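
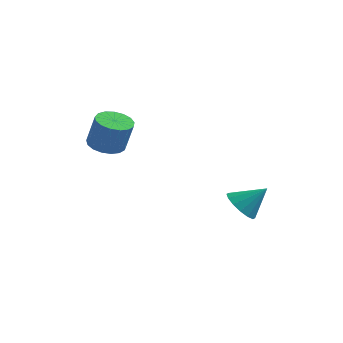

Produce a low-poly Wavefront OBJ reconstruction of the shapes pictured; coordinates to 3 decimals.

v 2.862 -0.896 -4.189
v 3.614 -1.316 -4.735
v 3.998 -0.344 -3.051
v 3.566 -0.826 -4.925
v 3.329 -0.354 -4.917
v 2.967 -0.027 -4.714
v 2.577 0.067 -4.371
v 2.263 -0.097 -3.979
v 2.11 -0.475 -3.643
v 2.159 -0.966 -3.454
v 2.396 -1.437 -3.462
v 2.758 -1.764 -3.665
v 3.148 -1.858 -4.008
v 3.461 -1.694 -4.4
v -3.067 -3.359 0.172
v -2.231 -3.749 -0.094
v -1.737 -3.83 1.583
v -2.573 -3.441 1.848
v -2.147 -3.297 -0.096
v -1.653 -3.379 1.581
v -2.274 -2.859 -0.038
v -1.781 -2.941 1.639
v -2.583 -2.536 0.069
v -2.089 -2.618 1.746
v -3.003 -2.402 0.199
v -2.509 -2.483 1.876
v -3.437 -2.486 0.323
v -2.943 -2.568 2
v -3.787 -2.771 0.412
v -3.293 -2.853 2.089
v -3.971 -3.191 0.446
v -3.477 -3.272 2.123
v -3.949 -3.649 0.417
v -3.455 -3.73 2.094
v -3.724 -4.04 0.332
v -3.23 -4.122 2.009
v -3.349 -4.276 0.21
v -2.855 -4.358 1.887
v -2.909 -4.302 0.079
v -2.415 -4.383 1.756
v -2.506 -4.111 -0.03
v -2.012 -4.193 1.647
f 2 1 4
f 2 4 3
f 4 1 5
f 4 5 3
f 5 1 6
f 5 6 3
f 6 1 7
f 6 7 3
f 7 1 8
f 7 8 3
f 8 1 9
f 8 9 3
f 9 1 10
f 9 10 3
f 10 1 11
f 10 11 3
f 11 1 12
f 11 12 3
f 12 1 13
f 12 13 3
f 13 1 14
f 13 14 3
f 14 1 2
f 14 2 3
f 16 15 19
f 16 19 17
f 17 19 20
f 17 20 18
f 19 15 21
f 19 21 20
f 20 21 22
f 20 22 18
f 21 15 23
f 21 23 22
f 22 23 24
f 22 24 18
f 23 15 25
f 23 25 24
f 24 25 26
f 24 26 18
f 25 15 27
f 25 27 26
f 26 27 28
f 26 28 18
f 27 15 29
f 27 29 28
f 28 29 30
f 28 30 18
f 29 15 31
f 29 31 30
f 30 31 32
f 30 32 18
f 31 15 33
f 31 33 32
f 32 33 34
f 32 34 18
f 33 15 35
f 33 35 34
f 34 35 36
f 34 36 18
f 35 15 37
f 35 37 36
f 36 37 38
f 36 38 18
f 37 15 39
f 37 39 38
f 38 39 40
f 38 40 18
f 39 15 41
f 39 41 40
f 40 41 42
f 40 42 18
f 41 15 16
f 41 16 42
f 42 16 17
f 42 17 18



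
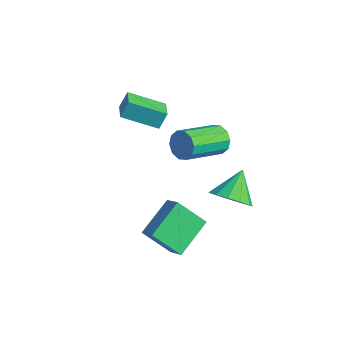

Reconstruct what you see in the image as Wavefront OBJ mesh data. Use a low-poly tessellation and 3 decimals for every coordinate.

v -0.865 1.722 -0.928
v -0.57 1.99 -0.293
v -0.479 0.006 0.503
v -0.775 -0.262 -0.132
v -1.031 1.988 -0.246
v -0.94 0.003 0.549
v -1.429 1.884 -0.46
v -1.338 -0.101 0.335
v -1.612 1.718 -0.853
v -1.521 -0.266 -0.057
v -1.509 1.554 -1.274
v -1.418 -0.431 -0.478
v -1.161 1.454 -1.563
v -1.07 -0.53 -0.767
v -0.7 1.457 -1.609
v -0.609 -0.528 -0.814
v -0.302 1.561 -1.395
v -0.211 -0.424 -0.6
v -0.119 1.726 -1.003
v -0.028 -0.258 -0.207
v -0.222 1.891 -0.582
v -0.131 -0.094 0.214
v 0.975 1.021 -3.277
v 1.809 0.919 -2.716
v 0.425 2.099 -2.263
v 1.919 1.33 -3.094
v 1.73 1.643 -3.529
v 1.301 1.759 -3.885
v 0.769 1.64 -4.048
v 0.302 1.325 -3.966
v 0.049 0.913 -3.666
v 0.091 0.535 -3.242
v 0.413 0.312 -2.829
v 0.914 0.313 -2.559
v 1.434 0.54 -2.517
v -3.807 -1.327 0.796
v -3.789 -0.903 1.567
v -2.776 -0.065 0.079
v -2.758 0.359 0.85
v -2.902 -1.899 1.09
v -2.884 -1.475 1.861
v -1.871 -0.637 0.373
v -1.853 -0.213 1.144
v 0.835 -2.947 -3.494
v 0.336 -1.27 -2.632
v 0.024 -2.905 -4.043
v -0.475 -1.229 -3.181
v 1.695 -2.071 -4.699
v 1.196 -0.395 -3.837
v 0.884 -2.03 -5.248
v 0.385 -0.353 -4.386
f 2 1 5
f 2 5 3
f 3 5 6
f 3 6 4
f 5 1 7
f 5 7 6
f 6 7 8
f 6 8 4
f 7 1 9
f 7 9 8
f 8 9 10
f 8 10 4
f 9 1 11
f 9 11 10
f 10 11 12
f 10 12 4
f 11 1 13
f 11 13 12
f 12 13 14
f 12 14 4
f 13 1 15
f 13 15 14
f 14 15 16
f 14 16 4
f 15 1 17
f 15 17 16
f 16 17 18
f 16 18 4
f 17 1 19
f 17 19 18
f 18 19 20
f 18 20 4
f 19 1 21
f 19 21 20
f 20 21 22
f 20 22 4
f 21 1 2
f 21 2 22
f 22 2 3
f 22 3 4
f 24 23 26
f 24 26 25
f 26 23 27
f 26 27 25
f 27 23 28
f 27 28 25
f 28 23 29
f 28 29 25
f 29 23 30
f 29 30 25
f 30 23 31
f 30 31 25
f 31 23 32
f 31 32 25
f 32 23 33
f 32 33 25
f 33 23 34
f 33 34 25
f 34 23 35
f 34 35 25
f 35 23 24
f 35 24 25
f 37 39 36
f 40 37 36
f 36 39 38
f 38 40 36
f 37 43 39
f 41 37 40
f 41 43 37
f 39 43 38
f 42 40 38
f 38 43 42
f 42 41 40
f 43 41 42
f 45 47 44
f 48 45 44
f 44 47 46
f 46 48 44
f 45 51 47
f 49 45 48
f 49 51 45
f 47 51 46
f 50 48 46
f 46 51 50
f 50 49 48
f 51 49 50



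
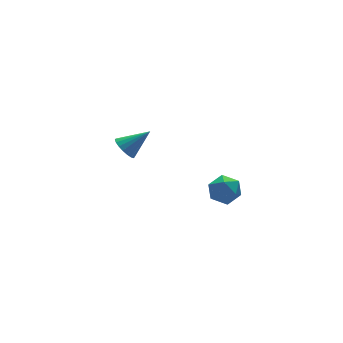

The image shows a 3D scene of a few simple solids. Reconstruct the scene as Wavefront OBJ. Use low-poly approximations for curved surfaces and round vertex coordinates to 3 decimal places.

v 0.496 3.087 -0.495
v 0.923 3.031 -1.047
v 1.684 2.793 0.455
v 0.941 3.334 -0.976
v 0.871 3.587 -0.809
v 0.726 3.742 -0.581
v 0.536 3.767 -0.335
v 0.338 3.658 -0.121
v 0.171 3.435 0.019
v 0.069 3.143 0.057
v 0.05 2.841 -0.014
v 0.121 2.587 -0.181
v 0.265 2.432 -0.409
v 0.455 2.407 -0.655
v 0.653 2.516 -0.869
v 0.82 2.739 -1.009
v 2.354 -2.528 0.761
v 2.798 -3.236 0.666
v 1.562 -2.884 -0.286
v 2.006 -3.592 -0.381
v 1.514 -3.491 0.294
v 2.004 -3.271 0.941
v 2.356 -2.849 -0.561
v 2.846 -2.629 0.086
v 2.799 -3.435 -0.151
v 2.279 -3.831 0.378
v 2.081 -2.289 0.002
v 1.561 -2.685 0.531
f 2 1 4
f 2 4 3
f 4 1 5
f 4 5 3
f 5 1 6
f 5 6 3
f 6 1 7
f 6 7 3
f 7 1 8
f 7 8 3
f 8 1 9
f 8 9 3
f 9 1 10
f 9 10 3
f 10 1 11
f 10 11 3
f 11 1 12
f 11 12 3
f 12 1 13
f 12 13 3
f 13 1 14
f 13 14 3
f 14 1 15
f 14 15 3
f 15 1 16
f 15 16 3
f 16 1 2
f 16 2 3
f 17 28 22
f 17 22 18
f 17 18 24
f 17 24 27
f 17 27 28
f 18 22 26
f 22 28 21
f 28 27 19
f 27 24 23
f 24 18 25
f 20 26 21
f 20 21 19
f 20 19 23
f 20 23 25
f 20 25 26
f 21 26 22
f 19 21 28
f 23 19 27
f 25 23 24
f 26 25 18



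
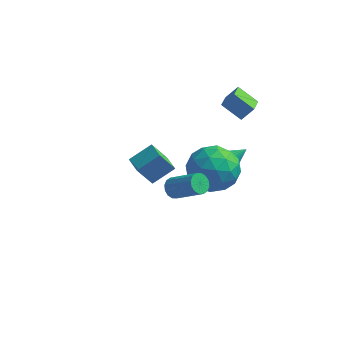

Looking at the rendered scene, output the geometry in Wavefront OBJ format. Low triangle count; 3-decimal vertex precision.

v 2.023 0.318 0.897
v 2.666 0.118 1.939
v 0.874 -1.278 1.301
v 1.517 -1.478 2.343
v 0.777 -0.486 2.251
v 1.487 0.5 2.002
v 2.053 -1.66 1.238
v 2.763 -0.674 0.989
v 2.685 -1.104 2.15
v 1.896 -0.379 2.776
v 1.644 -0.781 0.464
v 0.855 -0.056 1.09
v 2.445 0.358 1.383
v 1.095 -1.518 1.857
v 0.66 -0.935 1.803
v 1.038 -1.053 2.416
v 1.752 0.583 1.42
v 2.13 0.465 2.032
v 1.02 0.11 2.215
v 1.41 -1.625 1.208
v 1.788 -1.743 1.82
v 2.502 -0.107 0.824
v 2.88 -0.225 1.437
v 2.52 -1.27 1.025
v 2.834 -0.478 2.119
v 2.159 -1.416 2.356
v 2.474 -1.523 1.707
v 2.891 -0.943 1.561
v 2.371 -0.051 2.487
v 1.696 -0.99 2.724
v 1.261 -0.407 2.67
v 1.678 0.173 2.524
v 2.382 -0.77 2.611
v 1.844 -0.17 0.516
v 1.169 -1.109 0.753
v 1.862 -1.333 0.716
v 2.279 -0.753 0.57
v 1.381 0.256 0.884
v 0.706 -0.682 1.121
v 0.649 -0.217 1.679
v 1.066 0.363 1.533
v 1.158 -0.39 0.629
v 0.854 -3.047 2.227
v 1.165 -2.793 1.897
v 2.398 -3.079 2.843
v 2.086 -3.333 3.173
v 1.078 -2.605 2.069
v 2.31 -2.891 3.015
v 0.93 -2.536 2.282
v 2.162 -2.821 3.228
v 0.761 -2.603 2.481
v 1.994 -2.889 3.427
v 0.618 -2.789 2.612
v 1.851 -3.075 3.558
v 0.537 -3.045 2.64
v 1.77 -3.331 3.586
v 0.542 -3.301 2.557
v 1.775 -3.587 3.503
v 0.63 -3.489 2.385
v 1.862 -3.775 3.331
v 0.778 -3.559 2.172
v 2.01 -3.844 3.118
v 0.946 -3.491 1.973
v 2.179 -3.777 2.919
v 1.089 -3.305 1.842
v 2.322 -3.591 2.788
v 1.17 -3.049 1.814
v 2.403 -3.335 2.76
v 1.102 1.691 -0.609
v 1.852 1.111 -0.957
v 2.258 2.649 0.289
v 1.831 1.411 -1.25
v 1.684 1.76 -1.432
v 1.436 2.097 -1.472
v 1.131 2.363 -1.363
v 0.82 2.514 -1.123
v 0.558 2.522 -0.795
v 0.39 2.386 -0.435
v 0.345 2.131 -0.105
v 0.431 1.799 0.138
v 0.633 1.449 0.252
v 0.916 1.14 0.216
v 1.231 0.927 0.038
v 1.524 0.846 -0.252
v 1.744 0.911 -0.604
v -2.264 0.997 -1.141
v -1.453 1.742 -0.469
v -2.9 1.703 -1.155
v -2.089 2.448 -0.484
v -1.711 1.472 -2.336
v -0.9 2.217 -1.665
v -2.347 2.178 -2.351
v -1.536 2.923 -1.679
v 1.228 2.128 3.524
v 1.713 2.381 4.174
v 1.122 3.079 3.232
v 1.608 3.332 3.883
v 2.172 2.028 2.857
v 2.658 2.281 3.508
v 2.067 2.979 2.566
v 2.552 3.232 3.216
f 1 38 17
f 38 12 41
f 17 41 6
f 38 41 17
f 1 17 13
f 17 6 18
f 13 18 2
f 17 18 13
f 1 13 22
f 13 2 23
f 22 23 8
f 13 23 22
f 1 22 34
f 22 8 37
f 34 37 11
f 22 37 34
f 1 34 38
f 34 11 42
f 38 42 12
f 34 42 38
f 2 18 29
f 18 6 32
f 29 32 10
f 18 32 29
f 6 41 19
f 41 12 40
f 19 40 5
f 41 40 19
f 12 42 39
f 42 11 35
f 39 35 3
f 42 35 39
f 11 37 36
f 37 8 24
f 36 24 7
f 37 24 36
f 8 23 28
f 23 2 25
f 28 25 9
f 23 25 28
f 4 30 16
f 30 10 31
f 16 31 5
f 30 31 16
f 4 16 14
f 16 5 15
f 14 15 3
f 16 15 14
f 4 14 21
f 14 3 20
f 21 20 7
f 14 20 21
f 4 21 26
f 21 7 27
f 26 27 9
f 21 27 26
f 4 26 30
f 26 9 33
f 30 33 10
f 26 33 30
f 5 31 19
f 31 10 32
f 19 32 6
f 31 32 19
f 3 15 39
f 15 5 40
f 39 40 12
f 15 40 39
f 7 20 36
f 20 3 35
f 36 35 11
f 20 35 36
f 9 27 28
f 27 7 24
f 28 24 8
f 27 24 28
f 10 33 29
f 33 9 25
f 29 25 2
f 33 25 29
f 44 43 47
f 44 47 45
f 45 47 48
f 45 48 46
f 47 43 49
f 47 49 48
f 48 49 50
f 48 50 46
f 49 43 51
f 49 51 50
f 50 51 52
f 50 52 46
f 51 43 53
f 51 53 52
f 52 53 54
f 52 54 46
f 53 43 55
f 53 55 54
f 54 55 56
f 54 56 46
f 55 43 57
f 55 57 56
f 56 57 58
f 56 58 46
f 57 43 59
f 57 59 58
f 58 59 60
f 58 60 46
f 59 43 61
f 59 61 60
f 60 61 62
f 60 62 46
f 61 43 63
f 61 63 62
f 62 63 64
f 62 64 46
f 63 43 65
f 63 65 64
f 64 65 66
f 64 66 46
f 65 43 67
f 65 67 66
f 66 67 68
f 66 68 46
f 67 43 44
f 67 44 68
f 68 44 45
f 68 45 46
f 70 69 72
f 70 72 71
f 72 69 73
f 72 73 71
f 73 69 74
f 73 74 71
f 74 69 75
f 74 75 71
f 75 69 76
f 75 76 71
f 76 69 77
f 76 77 71
f 77 69 78
f 77 78 71
f 78 69 79
f 78 79 71
f 79 69 80
f 79 80 71
f 80 69 81
f 80 81 71
f 81 69 82
f 81 82 71
f 82 69 83
f 82 83 71
f 83 69 84
f 83 84 71
f 84 69 85
f 84 85 71
f 85 69 70
f 85 70 71
f 87 89 86
f 90 87 86
f 86 89 88
f 88 90 86
f 87 93 89
f 91 87 90
f 91 93 87
f 89 93 88
f 92 90 88
f 88 93 92
f 92 91 90
f 93 91 92
f 95 97 94
f 98 95 94
f 94 97 96
f 96 98 94
f 95 101 97
f 99 95 98
f 99 101 95
f 97 101 96
f 100 98 96
f 96 101 100
f 100 99 98
f 101 99 100



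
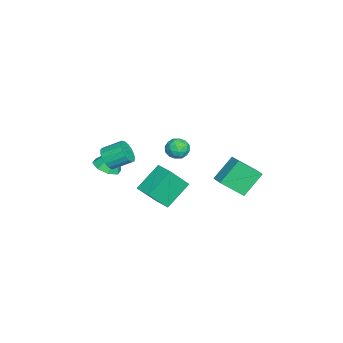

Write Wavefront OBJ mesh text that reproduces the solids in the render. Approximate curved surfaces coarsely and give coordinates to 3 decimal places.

v 0.296 -3.88 -2.693
v 1.077 -4.258 -2.389
v 0.024 -3.1 -1.027
v 1.178 -3.621 -2.671
v 0.762 -3.135 -2.966
v 0.073 -3.086 -3.101
v -0.486 -3.501 -2.998
v -0.587 -4.139 -2.716
v -0.171 -4.624 -2.421
v 0.518 -4.674 -2.286
v 1.551 -1.882 -3.471
v 0.321 -0.83 -2.197
v 0.906 -0.879 -4.924
v -0.325 0.173 -3.65
v 2.465 -1.033 -3.29
v 1.234 0.019 -2.016
v 1.819 -0.03 -4.743
v 0.589 1.022 -3.469
v -1.369 0.732 -1.439
v -0.675 0.457 -1.185
v -1.545 -0.337 -2.115
v -0.851 -0.612 -1.861
v -1.454 -0.539 -1.358
v -1.345 0.121 -0.941
v -0.875 -0.001 -2.359
v -0.766 0.659 -1.942
v -0.369 0.004 -1.754
v -0.727 -0.328 -1.135
v -1.493 0.448 -2.165
v -1.851 0.116 -1.546
v -1.007 0.688 -1.253
v -1.213 -0.568 -2.047
v -1.568 -0.525 -1.751
v -1.16 -0.687 -1.602
v -1.401 0.491 -1.109
v -0.993 0.329 -0.96
v -1.451 -0.256 -1.061
v -1.227 -0.209 -2.34
v -0.819 -0.371 -2.191
v -1.06 0.807 -1.698
v -0.652 0.645 -1.549
v -0.769 0.376 -2.239
v -0.419 0.26 -1.438
v -0.522 -0.368 -1.835
v -0.536 -0.009 -2.128
v -0.472 0.379 -1.883
v -0.629 0.065 -1.074
v -0.733 -0.563 -1.471
v -1.087 -0.52 -1.175
v -1.024 -0.132 -0.93
v -0.45 -0.201 -1.408
v -1.487 0.683 -1.829
v -1.591 0.055 -2.226
v -1.196 0.252 -2.37
v -1.133 0.64 -2.125
v -1.698 0.488 -1.465
v -1.801 -0.14 -1.862
v -1.748 -0.259 -1.417
v -1.684 0.129 -1.172
v -1.77 0.321 -1.892
v -1.586 3.573 -5.384
v -1.257 2.189 -4.155
v -2.573 4.521 -4.051
v -2.244 3.136 -2.822
v -0.656 4.084 -5.058
v -0.327 2.699 -3.829
v -1.643 5.031 -3.725
v -1.314 3.647 -2.496
v 2.016 -3.458 -0.76
v 2.384 -3.788 -0.118
v 2.253 -2.652 0.541
v 1.884 -2.322 -0.1
v 2.675 -3.635 -0.324
v 2.543 -2.499 0.336
v 2.815 -3.441 -0.629
v 2.683 -2.305 0.03
v 2.772 -3.251 -0.965
v 2.64 -2.115 -0.305
v 2.555 -3.109 -1.253
v 2.424 -1.973 -0.593
v 2.215 -3.046 -1.428
v 2.083 -1.911 -0.769
v 1.83 -3.078 -1.451
v 1.698 -1.943 -0.791
v 1.487 -3.197 -1.315
v 1.355 -2.061 -0.655
v 1.265 -3.376 -1.052
v 1.133 -2.24 -0.392
v 1.215 -3.573 -0.722
v 1.083 -2.437 -0.062
v 1.349 -3.744 -0.4
v 1.217 -2.608 0.259
v 1.635 -3.85 -0.162
v 1.504 -2.714 0.498
v 2.009 -3.865 -0.06
v 1.877 -2.73 0.6
f 2 1 4
f 2 4 3
f 4 1 5
f 4 5 3
f 5 1 6
f 5 6 3
f 6 1 7
f 6 7 3
f 7 1 8
f 7 8 3
f 8 1 9
f 8 9 3
f 9 1 10
f 9 10 3
f 10 1 2
f 10 2 3
f 12 14 11
f 15 12 11
f 11 14 13
f 13 15 11
f 12 18 14
f 16 12 15
f 16 18 12
f 14 18 13
f 17 15 13
f 13 18 17
f 17 16 15
f 18 16 17
f 19 56 35
f 56 30 59
f 35 59 24
f 56 59 35
f 19 35 31
f 35 24 36
f 31 36 20
f 35 36 31
f 19 31 40
f 31 20 41
f 40 41 26
f 31 41 40
f 19 40 52
f 40 26 55
f 52 55 29
f 40 55 52
f 19 52 56
f 52 29 60
f 56 60 30
f 52 60 56
f 20 36 47
f 36 24 50
f 47 50 28
f 36 50 47
f 24 59 37
f 59 30 58
f 37 58 23
f 59 58 37
f 30 60 57
f 60 29 53
f 57 53 21
f 60 53 57
f 29 55 54
f 55 26 42
f 54 42 25
f 55 42 54
f 26 41 46
f 41 20 43
f 46 43 27
f 41 43 46
f 22 48 34
f 48 28 49
f 34 49 23
f 48 49 34
f 22 34 32
f 34 23 33
f 32 33 21
f 34 33 32
f 22 32 39
f 32 21 38
f 39 38 25
f 32 38 39
f 22 39 44
f 39 25 45
f 44 45 27
f 39 45 44
f 22 44 48
f 44 27 51
f 48 51 28
f 44 51 48
f 23 49 37
f 49 28 50
f 37 50 24
f 49 50 37
f 21 33 57
f 33 23 58
f 57 58 30
f 33 58 57
f 25 38 54
f 38 21 53
f 54 53 29
f 38 53 54
f 27 45 46
f 45 25 42
f 46 42 26
f 45 42 46
f 28 51 47
f 51 27 43
f 47 43 20
f 51 43 47
f 62 64 61
f 65 62 61
f 61 64 63
f 63 65 61
f 62 68 64
f 66 62 65
f 66 68 62
f 64 68 63
f 67 65 63
f 63 68 67
f 67 66 65
f 68 66 67
f 70 69 73
f 70 73 71
f 71 73 74
f 71 74 72
f 73 69 75
f 73 75 74
f 74 75 76
f 74 76 72
f 75 69 77
f 75 77 76
f 76 77 78
f 76 78 72
f 77 69 79
f 77 79 78
f 78 79 80
f 78 80 72
f 79 69 81
f 79 81 80
f 80 81 82
f 80 82 72
f 81 69 83
f 81 83 82
f 82 83 84
f 82 84 72
f 83 69 85
f 83 85 84
f 84 85 86
f 84 86 72
f 85 69 87
f 85 87 86
f 86 87 88
f 86 88 72
f 87 69 89
f 87 89 88
f 88 89 90
f 88 90 72
f 89 69 91
f 89 91 90
f 90 91 92
f 90 92 72
f 91 69 93
f 91 93 92
f 92 93 94
f 92 94 72
f 93 69 95
f 93 95 94
f 94 95 96
f 94 96 72
f 95 69 70
f 95 70 96
f 96 70 71
f 96 71 72



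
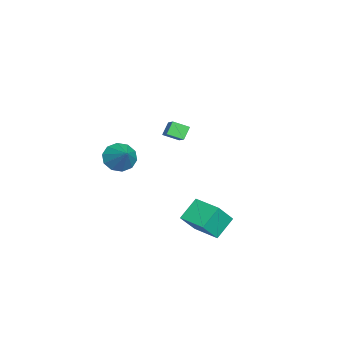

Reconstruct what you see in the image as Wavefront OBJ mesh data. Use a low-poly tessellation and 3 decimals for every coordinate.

v 3.445 0.644 -3.252
v 2.343 1.433 -2.16
v 4.637 2.198 -3.171
v 3.535 2.986 -2.079
v 4.325 -0.106 -1.821
v 3.223 0.682 -0.729
v 5.517 1.447 -1.74
v 4.415 2.236 -0.648
v -4.066 -2.57 0.491
v -4.702 -2.285 1.302
v -4.185 -1.495 0.019
v -4.822 -1.21 0.831
v -2.798 -2.07 1.309
v -3.435 -1.785 2.121
v -2.918 -0.995 0.838
v -3.554 -0.71 1.649
v 3.307 -3.933 2.535
v 4.08 -4.293 1.856
v 4.673 -3.207 3.705
v 3.911 -3.669 1.666
v 3.511 -3.146 1.808
v 3.033 -2.923 2.228
v 2.66 -3.086 2.764
v 2.534 -3.573 3.213
v 2.703 -4.197 3.403
v 3.103 -4.72 3.261
v 3.581 -4.943 2.841
v 3.954 -4.78 2.305
f 2 4 1
f 5 2 1
f 1 4 3
f 3 5 1
f 2 8 4
f 6 2 5
f 6 8 2
f 4 8 3
f 7 5 3
f 3 8 7
f 7 6 5
f 8 6 7
f 10 12 9
f 13 10 9
f 9 12 11
f 11 13 9
f 10 16 12
f 14 10 13
f 14 16 10
f 12 16 11
f 15 13 11
f 11 16 15
f 15 14 13
f 16 14 15
f 18 17 20
f 18 20 19
f 20 17 21
f 20 21 19
f 21 17 22
f 21 22 19
f 22 17 23
f 22 23 19
f 23 17 24
f 23 24 19
f 24 17 25
f 24 25 19
f 25 17 26
f 25 26 19
f 26 17 27
f 26 27 19
f 27 17 28
f 27 28 19
f 28 17 18
f 28 18 19



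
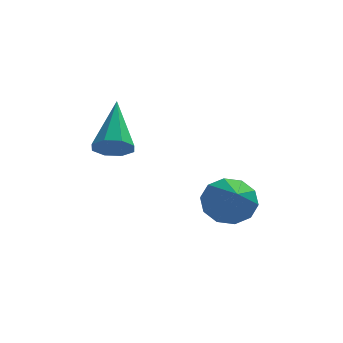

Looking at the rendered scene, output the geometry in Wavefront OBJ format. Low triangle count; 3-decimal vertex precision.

v 1.97 -2.398 -3.31
v 2.359 -1.929 -2.731
v 2.09 -3.582 -2.43
v 1.848 -1.91 -2.636
v 1.385 -2.078 -2.799
v 1.145 -2.368 -3.157
v 1.22 -2.669 -3.573
v 1.582 -2.867 -3.888
v 2.092 -2.885 -3.983
v 2.555 -2.718 -3.82
v 2.796 -2.428 -3.463
v 2.72 -2.127 -3.046
v -1.303 -3.001 -0.832
v -0.725 -3.189 -0.664
v -1.157 -1.519 0.332
v -0.72 -2.892 -1.044
v -1.056 -2.658 -1.299
v -1.536 -2.626 -1.281
v -1.88 -2.813 -0.999
v -1.886 -3.11 -0.62
v -1.55 -3.344 -0.365
v -1.069 -3.376 -0.383
f 2 1 4
f 2 4 3
f 4 1 5
f 4 5 3
f 5 1 6
f 5 6 3
f 6 1 7
f 6 7 3
f 7 1 8
f 7 8 3
f 8 1 9
f 8 9 3
f 9 1 10
f 9 10 3
f 10 1 11
f 10 11 3
f 11 1 12
f 11 12 3
f 12 1 2
f 12 2 3
f 14 13 16
f 14 16 15
f 16 13 17
f 16 17 15
f 17 13 18
f 17 18 15
f 18 13 19
f 18 19 15
f 19 13 20
f 19 20 15
f 20 13 21
f 20 21 15
f 21 13 22
f 21 22 15
f 22 13 14
f 22 14 15



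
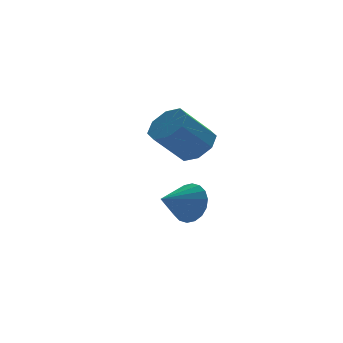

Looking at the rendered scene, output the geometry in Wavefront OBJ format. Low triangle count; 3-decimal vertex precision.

v 2.782 -1.222 -1.461
v 3.274 -1.743 -0.652
v 1.278 -1.678 -0.839
v 3.214 -1.301 -0.474
v 3.068 -0.843 -0.491
v 2.866 -0.46 -0.7
v 2.647 -0.229 -1.06
v 2.455 -0.194 -1.499
v 2.328 -0.363 -1.931
v 2.29 -0.702 -2.269
v 2.351 -1.144 -2.448
v 2.496 -1.602 -2.431
v 2.699 -1.984 -2.221
v 2.917 -2.216 -1.862
v 3.109 -2.251 -1.422
v 3.237 -2.082 -0.991
v 2.486 -2.637 2.366
v 3.177 -2.363 3.064
v 1.806 -2.49 4.472
v 1.114 -2.763 3.774
v 2.805 -1.75 2.757
v 1.433 -1.877 4.165
v 2.246 -1.656 2.22
v 0.874 -1.783 3.629
v 1.827 -2.136 1.769
v 0.455 -2.263 3.177
v 1.794 -2.91 1.668
v 0.423 -3.037 3.076
v 2.167 -3.523 1.975
v 0.795 -3.65 3.383
v 2.726 -3.617 2.511
v 1.354 -3.744 3.92
v 3.145 -3.137 2.963
v 1.773 -3.264 4.371
f 2 1 4
f 2 4 3
f 4 1 5
f 4 5 3
f 5 1 6
f 5 6 3
f 6 1 7
f 6 7 3
f 7 1 8
f 7 8 3
f 8 1 9
f 8 9 3
f 9 1 10
f 9 10 3
f 10 1 11
f 10 11 3
f 11 1 12
f 11 12 3
f 12 1 13
f 12 13 3
f 13 1 14
f 13 14 3
f 14 1 15
f 14 15 3
f 15 1 16
f 15 16 3
f 16 1 2
f 16 2 3
f 18 17 21
f 18 21 19
f 19 21 22
f 19 22 20
f 21 17 23
f 21 23 22
f 22 23 24
f 22 24 20
f 23 17 25
f 23 25 24
f 24 25 26
f 24 26 20
f 25 17 27
f 25 27 26
f 26 27 28
f 26 28 20
f 27 17 29
f 27 29 28
f 28 29 30
f 28 30 20
f 29 17 31
f 29 31 30
f 30 31 32
f 30 32 20
f 31 17 33
f 31 33 32
f 32 33 34
f 32 34 20
f 33 17 18
f 33 18 34
f 34 18 19
f 34 19 20



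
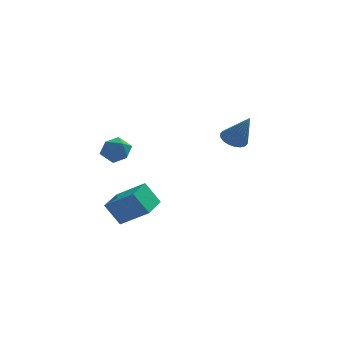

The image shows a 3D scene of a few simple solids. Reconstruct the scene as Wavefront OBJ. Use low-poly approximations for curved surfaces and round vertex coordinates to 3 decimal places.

v 2.4 3.654 -1.637
v 3.166 3.625 -2.004
v 3.26 2.866 0.217
v 3.158 3.972 -1.853
v 3 4.256 -1.659
v 2.723 4.42 -1.461
v 2.382 4.433 -1.297
v 2.044 4.291 -1.201
v 1.778 4.023 -1.191
v 1.634 3.682 -1.269
v 1.642 3.335 -1.42
v 1.8 3.052 -1.614
v 2.077 2.887 -1.813
v 2.418 2.875 -1.976
v 2.755 3.016 -2.073
v 3.022 3.284 -2.083
v -4.42 -3.849 -3.781
v -2.893 -4.4 -2.718
v -3.867 -2.128 -3.684
v -2.34 -2.679 -2.622
v -3.6 -4.041 -5.058
v -2.073 -4.592 -3.996
v -3.047 -2.32 -4.962
v -1.52 -2.871 -3.899
v -3.702 -0.32 -0.814
v -3.078 -0.986 -0.563
v -4.782 -1.394 -0.977
v -4.158 -2.06 -0.726
v -4.463 -1.433 -0.087
v -3.796 -0.769 0.014
v -4.064 -1.611 -1.554
v -3.397 -0.947 -1.453
v -3.302 -1.784 -1.021
v -3.549 -1.674 -0.114
v -4.311 -0.706 -1.426
v -4.558 -0.596 -0.519
f 2 1 4
f 2 4 3
f 4 1 5
f 4 5 3
f 5 1 6
f 5 6 3
f 6 1 7
f 6 7 3
f 7 1 8
f 7 8 3
f 8 1 9
f 8 9 3
f 9 1 10
f 9 10 3
f 10 1 11
f 10 11 3
f 11 1 12
f 11 12 3
f 12 1 13
f 12 13 3
f 13 1 14
f 13 14 3
f 14 1 15
f 14 15 3
f 15 1 16
f 15 16 3
f 16 1 2
f 16 2 3
f 18 20 17
f 21 18 17
f 17 20 19
f 19 21 17
f 18 24 20
f 22 18 21
f 22 24 18
f 20 24 19
f 23 21 19
f 19 24 23
f 23 22 21
f 24 22 23
f 25 36 30
f 25 30 26
f 25 26 32
f 25 32 35
f 25 35 36
f 26 30 34
f 30 36 29
f 36 35 27
f 35 32 31
f 32 26 33
f 28 34 29
f 28 29 27
f 28 27 31
f 28 31 33
f 28 33 34
f 29 34 30
f 27 29 36
f 31 27 35
f 33 31 32
f 34 33 26



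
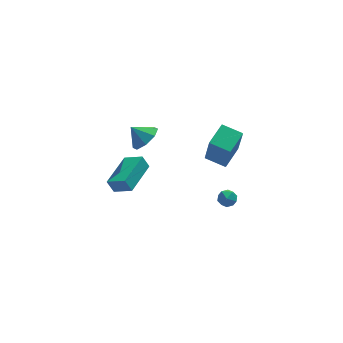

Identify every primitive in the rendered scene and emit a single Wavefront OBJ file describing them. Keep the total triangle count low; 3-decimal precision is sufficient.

v 2.533 2.799 -3.258
v 2.578 2.149 -1.23
v 3.636 3.948 -2.914
v 3.681 3.299 -0.886
v 3.519 1.941 -3.554
v 3.564 1.292 -1.526
v 4.622 3.091 -3.21
v 4.667 2.441 -1.182
v -1.51 0.696 1.644
v -0.787 0.743 2.258
v -2.21 1.124 2.436
v -0.859 1.351 1.867
v -1.312 1.576 1.345
v -1.882 1.286 0.998
v -2.233 0.65 1.03
v -2.161 0.042 1.421
v -1.708 -0.183 1.944
v -1.139 0.107 2.29
v 2.426 -0.183 -3.834
v 2.974 -0.257 -4.179
v 2.626 -1.083 -3.321
v 3.174 -1.157 -3.666
v 3.129 -0.679 -3.225
v 3.005 -0.123 -3.542
v 2.595 -1.217 -3.958
v 2.471 -0.661 -4.275
v 3.078 -0.896 -4.256
v 3.409 -0.564 -3.803
v 2.191 -0.776 -3.697
v 2.522 -0.444 -3.244
v -4.231 -3.007 1.21
v -4.548 -2.794 1.947
v -2.834 -1.324 1.323
v -3.152 -1.11 2.06
v -3.428 -3.71 1.76
v -3.746 -3.496 2.497
v -2.032 -2.026 1.873
v -2.349 -1.813 2.61
f 2 4 1
f 5 2 1
f 1 4 3
f 3 5 1
f 2 8 4
f 6 2 5
f 6 8 2
f 4 8 3
f 7 5 3
f 3 8 7
f 7 6 5
f 8 6 7
f 10 9 12
f 10 12 11
f 12 9 13
f 12 13 11
f 13 9 14
f 13 14 11
f 14 9 15
f 14 15 11
f 15 9 16
f 15 16 11
f 16 9 17
f 16 17 11
f 17 9 18
f 17 18 11
f 18 9 10
f 18 10 11
f 19 30 24
f 19 24 20
f 19 20 26
f 19 26 29
f 19 29 30
f 20 24 28
f 24 30 23
f 30 29 21
f 29 26 25
f 26 20 27
f 22 28 23
f 22 23 21
f 22 21 25
f 22 25 27
f 22 27 28
f 23 28 24
f 21 23 30
f 25 21 29
f 27 25 26
f 28 27 20
f 32 34 31
f 35 32 31
f 31 34 33
f 33 35 31
f 32 38 34
f 36 32 35
f 36 38 32
f 34 38 33
f 37 35 33
f 33 38 37
f 37 36 35
f 38 36 37



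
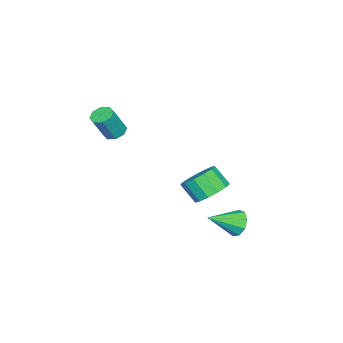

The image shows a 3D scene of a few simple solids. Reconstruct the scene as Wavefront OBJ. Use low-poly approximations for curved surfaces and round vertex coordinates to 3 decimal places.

v -2.826 2.895 -2.508
v -2.215 3.256 -2.876
v -1.714 1.805 -1.732
v -2.313 3.499 -2.396
v -2.652 3.458 -1.968
v -3.072 3.154 -1.793
v -3.377 2.729 -1.953
v -3.424 2.381 -2.373
v -3.192 2.274 -2.856
v -2.788 2.457 -3.177
v -2.402 2.845 -3.185
v -1.567 -2.963 3.116
v -1.034 -3.11 2.835
v -0.38 -3.464 4.263
v -0.913 -3.317 4.544
v -1.055 -2.652 2.958
v -0.4 -3.006 4.386
v -1.375 -2.376 3.174
v -0.721 -2.73 4.601
v -1.808 -2.444 3.355
v -1.154 -2.798 4.783
v -2.1 -2.816 3.397
v -1.446 -3.17 4.825
v -2.08 -3.274 3.274
v -1.425 -3.628 4.702
v -1.759 -3.55 3.059
v -1.105 -3.904 4.486
v -1.326 -3.482 2.877
v -0.672 -3.836 4.305
v -3.49 1.273 -1.225
v -2.769 0.696 -1.633
v -2.909 -0.15 -0.683
v -3.63 0.427 -0.275
v -2.506 1.053 -1.277
v -2.645 0.207 -0.326
v -2.555 1.48 -0.904
v -2.695 0.634 0.047
v -2.902 1.841 -0.633
v -3.041 0.995 0.317
v -3.435 2.022 -0.55
v -3.574 1.176 0.4
v -3.985 1.965 -0.681
v -4.125 1.119 0.269
v -4.379 1.689 -0.986
v -4.519 0.843 -0.035
v -4.49 1.28 -1.366
v -4.63 0.434 -0.416
v -4.284 0.869 -1.701
v -4.424 0.023 -0.751
v -3.826 0.587 -1.886
v -3.965 -0.259 -0.935
v -3.261 0.522 -1.86
v -3.401 -0.324 -0.91
f 2 1 4
f 2 4 3
f 4 1 5
f 4 5 3
f 5 1 6
f 5 6 3
f 6 1 7
f 6 7 3
f 7 1 8
f 7 8 3
f 8 1 9
f 8 9 3
f 9 1 10
f 9 10 3
f 10 1 11
f 10 11 3
f 11 1 2
f 11 2 3
f 13 12 16
f 13 16 14
f 14 16 17
f 14 17 15
f 16 12 18
f 16 18 17
f 17 18 19
f 17 19 15
f 18 12 20
f 18 20 19
f 19 20 21
f 19 21 15
f 20 12 22
f 20 22 21
f 21 22 23
f 21 23 15
f 22 12 24
f 22 24 23
f 23 24 25
f 23 25 15
f 24 12 26
f 24 26 25
f 25 26 27
f 25 27 15
f 26 12 28
f 26 28 27
f 27 28 29
f 27 29 15
f 28 12 13
f 28 13 29
f 29 13 14
f 29 14 15
f 31 30 34
f 31 34 32
f 32 34 35
f 32 35 33
f 34 30 36
f 34 36 35
f 35 36 37
f 35 37 33
f 36 30 38
f 36 38 37
f 37 38 39
f 37 39 33
f 38 30 40
f 38 40 39
f 39 40 41
f 39 41 33
f 40 30 42
f 40 42 41
f 41 42 43
f 41 43 33
f 42 30 44
f 42 44 43
f 43 44 45
f 43 45 33
f 44 30 46
f 44 46 45
f 45 46 47
f 45 47 33
f 46 30 48
f 46 48 47
f 47 48 49
f 47 49 33
f 48 30 50
f 48 50 49
f 49 50 51
f 49 51 33
f 50 30 52
f 50 52 51
f 51 52 53
f 51 53 33
f 52 30 31
f 52 31 53
f 53 31 32
f 53 32 33



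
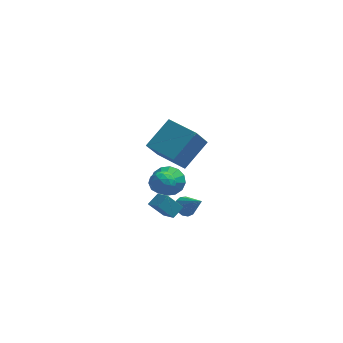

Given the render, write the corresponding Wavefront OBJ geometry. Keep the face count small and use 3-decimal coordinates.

v -1.795 4.097 -4.271
v -1.311 3.543 -5.048
v -2.025 2.603 -3.349
v -0.904 3.692 -4.703
v -0.735 3.95 -4.243
v -0.85 4.247 -3.79
v -1.219 4.504 -3.466
v -1.741 4.652 -3.357
v -2.278 4.651 -3.493
v -2.686 4.501 -3.838
v -2.854 4.244 -4.298
v -2.739 3.947 -4.751
v -2.37 3.69 -5.075
v -1.848 3.542 -5.184
v -0.348 -0.016 -3.296
v 0.156 0.469 -3.421
v 0.648 -0.764 -2.184
v -0.068 0.614 -3.123
v -0.381 0.558 -2.88
v -0.684 0.321 -2.769
v -0.879 -0.023 -2.825
v -0.906 -0.365 -3.031
v -0.756 -0.596 -3.321
v -0.476 -0.643 -3.603
v -0.156 -0.49 -3.788
v 0.104 -0.187 -3.816
v 0.22 0.17 -3.679
v -2.244 -2.074 -1.656
v -1.758 -1.464 -1.187
v -1.378 -2.082 -2.543
v -0.891 -1.472 -2.074
v -1.569 -3.128 -0.986
v -1.082 -2.518 -0.517
v -0.702 -3.136 -1.873
v -0.216 -2.526 -1.404
v -1.838 -0.789 1.636
v -2.373 -1.704 3.003
v -0.718 0.543 2.965
v -1.254 -0.371 4.333
v -0.186 -2.009 1.467
v -0.722 -2.923 2.835
v 0.933 -0.676 2.797
v 0.398 -1.591 4.164
v -2.112 -2.317 0.669
v -1.513 -1.942 1.063
v -1.247 -3.158 0.157
v -0.648 -2.783 0.551
v -1.199 -3.21 0.963
v -1.733 -2.69 1.28
v -1.027 -2.41 -0.06
v -1.561 -1.89 0.257
v -0.842 -1.999 0.613
v -0.949 -2.493 1.245
v -1.811 -2.607 -0.025
v -1.918 -3.101 0.607
v -1.888 -2.056 0.911
v -0.872 -3.044 0.309
v -1.196 -3.295 0.551
v -0.844 -3.075 0.783
v -2.018 -2.496 1.038
v -1.666 -2.275 1.27
v -1.481 -3.02 1.211
v -1.094 -2.825 -0.05
v -0.742 -2.604 0.182
v -1.916 -2.025 0.437
v -1.564 -1.805 0.669
v -1.279 -2.08 0.009
v -1.142 -1.869 0.878
v -0.634 -2.363 0.577
v -0.856 -2.144 0.218
v -1.17 -1.838 0.404
v -1.204 -2.159 1.25
v -0.696 -2.653 0.949
v -1.02 -2.905 1.191
v -1.334 -2.599 1.377
v -0.81 -2.193 0.985
v -2.064 -2.447 0.271
v -1.556 -2.941 -0.03
v -1.426 -2.501 -0.157
v -1.74 -2.195 0.029
v -2.126 -2.737 0.643
v -1.618 -3.231 0.342
v -1.59 -3.262 0.816
v -1.904 -2.956 1.002
v -1.95 -2.907 0.235
f 2 1 4
f 2 4 3
f 4 1 5
f 4 5 3
f 5 1 6
f 5 6 3
f 6 1 7
f 6 7 3
f 7 1 8
f 7 8 3
f 8 1 9
f 8 9 3
f 9 1 10
f 9 10 3
f 10 1 11
f 10 11 3
f 11 1 12
f 11 12 3
f 12 1 13
f 12 13 3
f 13 1 14
f 13 14 3
f 14 1 2
f 14 2 3
f 16 15 18
f 16 18 17
f 18 15 19
f 18 19 17
f 19 15 20
f 19 20 17
f 20 15 21
f 20 21 17
f 21 15 22
f 21 22 17
f 22 15 23
f 22 23 17
f 23 15 24
f 23 24 17
f 24 15 25
f 24 25 17
f 25 15 26
f 25 26 17
f 26 15 27
f 26 27 17
f 27 15 16
f 27 16 17
f 29 31 28
f 32 29 28
f 28 31 30
f 30 32 28
f 29 35 31
f 33 29 32
f 33 35 29
f 31 35 30
f 34 32 30
f 30 35 34
f 34 33 32
f 35 33 34
f 37 39 36
f 40 37 36
f 36 39 38
f 38 40 36
f 37 43 39
f 41 37 40
f 41 43 37
f 39 43 38
f 42 40 38
f 38 43 42
f 42 41 40
f 43 41 42
f 44 81 60
f 81 55 84
f 60 84 49
f 81 84 60
f 44 60 56
f 60 49 61
f 56 61 45
f 60 61 56
f 44 56 65
f 56 45 66
f 65 66 51
f 56 66 65
f 44 65 77
f 65 51 80
f 77 80 54
f 65 80 77
f 44 77 81
f 77 54 85
f 81 85 55
f 77 85 81
f 45 61 72
f 61 49 75
f 72 75 53
f 61 75 72
f 49 84 62
f 84 55 83
f 62 83 48
f 84 83 62
f 55 85 82
f 85 54 78
f 82 78 46
f 85 78 82
f 54 80 79
f 80 51 67
f 79 67 50
f 80 67 79
f 51 66 71
f 66 45 68
f 71 68 52
f 66 68 71
f 47 73 59
f 73 53 74
f 59 74 48
f 73 74 59
f 47 59 57
f 59 48 58
f 57 58 46
f 59 58 57
f 47 57 64
f 57 46 63
f 64 63 50
f 57 63 64
f 47 64 69
f 64 50 70
f 69 70 52
f 64 70 69
f 47 69 73
f 69 52 76
f 73 76 53
f 69 76 73
f 48 74 62
f 74 53 75
f 62 75 49
f 74 75 62
f 46 58 82
f 58 48 83
f 82 83 55
f 58 83 82
f 50 63 79
f 63 46 78
f 79 78 54
f 63 78 79
f 52 70 71
f 70 50 67
f 71 67 51
f 70 67 71
f 53 76 72
f 76 52 68
f 72 68 45
f 76 68 72



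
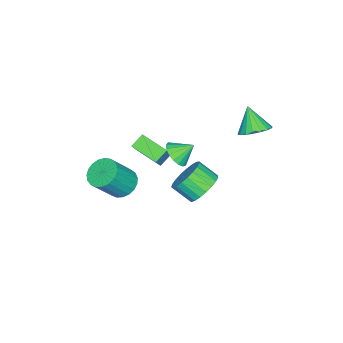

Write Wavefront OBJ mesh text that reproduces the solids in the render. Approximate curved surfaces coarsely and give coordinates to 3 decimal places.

v -3.472 -3.763 -4.316
v -4.245 -3.447 -3.749
v -3.133 -2.045 -4.812
v -3.907 -1.729 -4.245
v -2.573 -3.611 -3.175
v -3.347 -3.295 -2.608
v -2.235 -1.893 -3.671
v -3.008 -1.577 -3.104
v 1.146 1.047 1.02
v 1.64 1.668 0.639
v 0.694 1.873 1.78
v 1.281 1.676 0.418
v 0.891 1.539 0.335
v 0.56 1.29 0.409
v 0.363 0.985 0.623
v 0.345 0.694 0.927
v 0.511 0.485 1.253
v 0.822 0.404 1.525
v 1.207 0.471 1.681
v 1.579 0.669 1.686
v 1.851 0.955 1.538
v 1.961 1.261 1.271
v 1.885 1.519 0.947
v 2.772 3.463 0.425
v 3.552 3.949 1.01
v 3.609 2.883 1.82
v 2.828 2.397 1.235
v 3.176 4.089 1.221
v 3.232 3.023 2.031
v 2.73 4.12 1.293
v 2.786 3.054 2.103
v 2.291 4.038 1.216
v 2.347 2.972 2.026
v 1.935 3.857 1.002
v 1.991 2.791 1.812
v 1.724 3.607 0.688
v 1.78 2.541 1.498
v 1.694 3.333 0.328
v 1.75 2.267 1.138
v 1.85 3.081 -0.014
v 1.907 2.014 0.796
v 2.166 2.895 -0.281
v 2.223 1.829 0.529
v 2.587 2.807 -0.426
v 2.643 1.741 0.384
v 3.039 2.833 -0.423
v 3.096 1.767 0.387
v 3.446 2.968 -0.274
v 3.502 1.902 0.536
v 3.735 3.188 -0.004
v 3.792 2.122 0.806
v 3.858 3.456 0.34
v 3.915 2.39 1.15
v 3.794 3.725 0.699
v 3.85 2.659 1.509
v -2.224 4.138 1.557
v -1.674 4.728 2.114
v -2.816 3.402 2.923
v -2.046 4.952 2.074
v -2.453 5.015 1.932
v -2.815 4.904 1.715
v -3.06 4.642 1.467
v -3.14 4.28 1.238
v -3.038 3.89 1.071
v -2.775 3.549 1.001
v -2.403 3.325 1.041
v -1.996 3.262 1.183
v -1.634 3.372 1.4
v -1.389 3.635 1.648
v -1.309 3.997 1.877
v -1.411 4.387 2.044
v 2.979 -1.272 -0.901
v 3.444 -1.903 -1.473
v 4.527 -2.538 0.11
v 4.061 -1.908 0.681
v 3.678 -1.576 -1.501
v 4.761 -2.211 0.081
v 3.791 -1.196 -1.426
v 4.873 -1.831 0.157
v 3.763 -0.829 -1.26
v 4.846 -1.464 0.322
v 3.6 -0.539 -1.032
v 4.683 -1.174 0.55
v 3.33 -0.376 -0.782
v 4.412 -1.011 0.801
v 2.998 -0.368 -0.552
v 4.081 -1.003 1.031
v 2.664 -0.516 -0.382
v 3.746 -1.151 1.2
v 2.383 -0.795 -0.303
v 3.466 -1.43 1.28
v 2.206 -1.157 -0.326
v 3.289 -1.792 1.256
v 2.162 -1.538 -0.45
v 3.245 -2.173 1.133
v 2.26 -1.874 -0.651
v 3.343 -2.509 0.932
v 2.482 -2.105 -0.896
v 3.564 -2.741 0.687
v 2.789 -2.193 -1.141
v 3.872 -2.828 0.441
v 3.13 -2.121 -1.345
v 4.212 -2.757 0.237
f 2 4 1
f 5 2 1
f 1 4 3
f 3 5 1
f 2 8 4
f 6 2 5
f 6 8 2
f 4 8 3
f 7 5 3
f 3 8 7
f 7 6 5
f 8 6 7
f 10 9 12
f 10 12 11
f 12 9 13
f 12 13 11
f 13 9 14
f 13 14 11
f 14 9 15
f 14 15 11
f 15 9 16
f 15 16 11
f 16 9 17
f 16 17 11
f 17 9 18
f 17 18 11
f 18 9 19
f 18 19 11
f 19 9 20
f 19 20 11
f 20 9 21
f 20 21 11
f 21 9 22
f 21 22 11
f 22 9 23
f 22 23 11
f 23 9 10
f 23 10 11
f 25 24 28
f 25 28 26
f 26 28 29
f 26 29 27
f 28 24 30
f 28 30 29
f 29 30 31
f 29 31 27
f 30 24 32
f 30 32 31
f 31 32 33
f 31 33 27
f 32 24 34
f 32 34 33
f 33 34 35
f 33 35 27
f 34 24 36
f 34 36 35
f 35 36 37
f 35 37 27
f 36 24 38
f 36 38 37
f 37 38 39
f 37 39 27
f 38 24 40
f 38 40 39
f 39 40 41
f 39 41 27
f 40 24 42
f 40 42 41
f 41 42 43
f 41 43 27
f 42 24 44
f 42 44 43
f 43 44 45
f 43 45 27
f 44 24 46
f 44 46 45
f 45 46 47
f 45 47 27
f 46 24 48
f 46 48 47
f 47 48 49
f 47 49 27
f 48 24 50
f 48 50 49
f 49 50 51
f 49 51 27
f 50 24 52
f 50 52 51
f 51 52 53
f 51 53 27
f 52 24 54
f 52 54 53
f 53 54 55
f 53 55 27
f 54 24 25
f 54 25 55
f 55 25 26
f 55 26 27
f 57 56 59
f 57 59 58
f 59 56 60
f 59 60 58
f 60 56 61
f 60 61 58
f 61 56 62
f 61 62 58
f 62 56 63
f 62 63 58
f 63 56 64
f 63 64 58
f 64 56 65
f 64 65 58
f 65 56 66
f 65 66 58
f 66 56 67
f 66 67 58
f 67 56 68
f 67 68 58
f 68 56 69
f 68 69 58
f 69 56 70
f 69 70 58
f 70 56 71
f 70 71 58
f 71 56 57
f 71 57 58
f 73 72 76
f 73 76 74
f 74 76 77
f 74 77 75
f 76 72 78
f 76 78 77
f 77 78 79
f 77 79 75
f 78 72 80
f 78 80 79
f 79 80 81
f 79 81 75
f 80 72 82
f 80 82 81
f 81 82 83
f 81 83 75
f 82 72 84
f 82 84 83
f 83 84 85
f 83 85 75
f 84 72 86
f 84 86 85
f 85 86 87
f 85 87 75
f 86 72 88
f 86 88 87
f 87 88 89
f 87 89 75
f 88 72 90
f 88 90 89
f 89 90 91
f 89 91 75
f 90 72 92
f 90 92 91
f 91 92 93
f 91 93 75
f 92 72 94
f 92 94 93
f 93 94 95
f 93 95 75
f 94 72 96
f 94 96 95
f 95 96 97
f 95 97 75
f 96 72 98
f 96 98 97
f 97 98 99
f 97 99 75
f 98 72 100
f 98 100 99
f 99 100 101
f 99 101 75
f 100 72 102
f 100 102 101
f 101 102 103
f 101 103 75
f 102 72 73
f 102 73 103
f 103 73 74
f 103 74 75



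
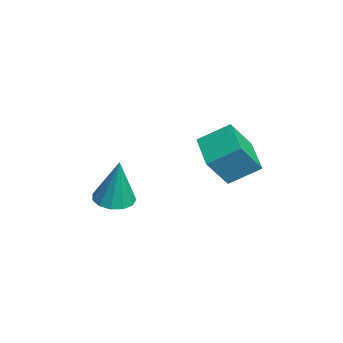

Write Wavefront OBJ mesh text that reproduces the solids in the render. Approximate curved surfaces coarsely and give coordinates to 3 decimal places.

v -2.077 0.644 1.245
v -1.979 1.757 1.948
v -2.462 1.42 0.07
v -2.365 2.533 0.773
v -0.615 0.767 0.847
v -0.518 1.88 1.55
v -1.001 1.543 -0.328
v -0.903 2.656 0.375
v -1.892 -2.136 -1.26
v -1.45 -1.558 -1.394
v -1.548 -1.964 0.62
v -1.833 -1.403 -1.339
v -2.235 -1.48 -1.258
v -2.528 -1.766 -1.178
v -2.619 -2.169 -1.124
v -2.479 -2.562 -1.114
v -2.153 -2.82 -1.15
v -1.745 -2.86 -1.221
v -1.383 -2.671 -1.305
v -1.182 -2.312 -1.374
v -1.208 -1.897 -1.408
f 2 4 1
f 5 2 1
f 1 4 3
f 3 5 1
f 2 8 4
f 6 2 5
f 6 8 2
f 4 8 3
f 7 5 3
f 3 8 7
f 7 6 5
f 8 6 7
f 10 9 12
f 10 12 11
f 12 9 13
f 12 13 11
f 13 9 14
f 13 14 11
f 14 9 15
f 14 15 11
f 15 9 16
f 15 16 11
f 16 9 17
f 16 17 11
f 17 9 18
f 17 18 11
f 18 9 19
f 18 19 11
f 19 9 20
f 19 20 11
f 20 9 21
f 20 21 11
f 21 9 10
f 21 10 11



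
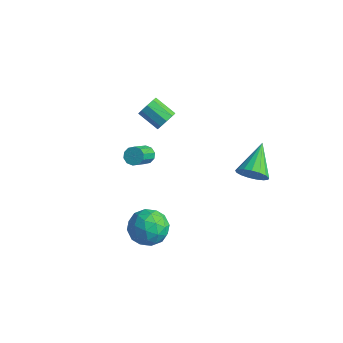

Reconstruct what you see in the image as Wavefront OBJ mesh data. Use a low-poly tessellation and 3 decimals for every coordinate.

v -0.022 -3.701 -2.05
v 0.842 -2.898 -1.837
v 0.998 -4.402 -3.543
v 1.862 -3.599 -3.33
v 1.673 -4.495 -2.557
v 1.042 -4.062 -1.634
v 0.798 -3.238 -3.746
v 0.167 -2.805 -2.823
v 1.348 -2.612 -2.885
v 1.889 -3.389 -2.15
v -0.049 -3.911 -3.23
v 0.492 -4.688 -2.495
v 0.32 -3.238 -1.813
v 1.52 -4.062 -3.567
v 1.409 -4.589 -3.113
v 1.916 -4.117 -2.988
v 0.438 -3.922 -1.693
v 0.946 -3.45 -1.568
v 1.434 -4.389 -1.991
v 0.894 -3.85 -3.812
v 1.402 -3.378 -3.687
v -0.076 -3.183 -2.392
v 0.431 -2.711 -2.267
v 0.406 -2.911 -3.389
v 1.126 -2.598 -2.303
v 1.726 -3.01 -3.18
v 1.1 -2.798 -3.425
v 0.729 -2.543 -2.883
v 1.444 -3.054 -1.871
v 2.044 -3.467 -2.748
v 1.932 -3.993 -2.294
v 1.562 -3.739 -1.752
v 1.742 -2.886 -2.487
v -0.204 -3.833 -2.632
v 0.396 -4.246 -3.509
v 0.278 -3.561 -3.628
v -0.092 -3.307 -3.086
v 0.114 -4.29 -2.2
v 0.714 -4.702 -3.077
v 1.111 -4.757 -2.497
v 0.74 -4.502 -1.955
v 0.098 -4.414 -2.893
v -3.264 0.616 -2.524
v -3.03 0.284 -2.965
v -2.662 -1.008 -1.798
v -2.896 -0.676 -1.356
v -2.758 0.491 -2.822
v -2.39 -0.801 -1.654
v -2.68 0.746 -2.564
v -2.312 -0.546 -1.397
v -2.824 0.951 -2.291
v -2.456 -0.341 -1.124
v -3.137 1.029 -2.107
v -2.768 -0.264 -0.94
v -3.498 0.948 -2.082
v -3.13 -0.344 -0.915
v -3.77 0.741 -2.226
v -3.402 -0.551 -1.058
v -3.848 0.486 -2.483
v -3.48 -0.806 -1.316
v -3.704 0.281 -2.756
v -3.336 -1.011 -1.589
v -3.392 0.204 -2.94
v -3.023 -1.089 -1.773
v -0.471 -0.667 3.475
v -0.152 -1.006 3.97
v -1.37 -1.173 4.64
v -1.689 -0.833 4.145
v -0.16 -0.551 4.068
v -1.378 -0.718 4.739
v -0.314 -0.151 3.889
v -1.532 -0.318 4.559
v -0.541 0.009 3.516
v -1.759 -0.158 4.186
v -0.736 -0.148 3.123
v -1.953 -0.315 3.794
v -0.806 -0.547 2.895
v -2.024 -0.714 3.566
v -0.72 -1.002 2.939
v -1.938 -1.169 3.609
v -0.518 -1.3 3.233
v -1.735 -1.467 3.903
v -0.293 -1.302 3.64
v -1.511 -1.469 4.31
v 4.159 0.884 0.774
v 4.523 1.412 0.115
v 3.401 2.596 1.726
v 4.121 1.318 -0.036
v 3.727 1.124 -0.002
v 3.432 0.876 0.21
v 3.303 0.629 0.552
v 3.371 0.441 0.944
v 3.619 0.354 1.297
v 3.991 0.389 1.531
v 4.401 0.537 1.591
v 4.756 0.765 1.464
v 4.974 1.02 1.178
v 5.005 1.244 0.801
v 4.843 1.386 0.417
f 1 38 17
f 38 12 41
f 17 41 6
f 38 41 17
f 1 17 13
f 17 6 18
f 13 18 2
f 17 18 13
f 1 13 22
f 13 2 23
f 22 23 8
f 13 23 22
f 1 22 34
f 22 8 37
f 34 37 11
f 22 37 34
f 1 34 38
f 34 11 42
f 38 42 12
f 34 42 38
f 2 18 29
f 18 6 32
f 29 32 10
f 18 32 29
f 6 41 19
f 41 12 40
f 19 40 5
f 41 40 19
f 12 42 39
f 42 11 35
f 39 35 3
f 42 35 39
f 11 37 36
f 37 8 24
f 36 24 7
f 37 24 36
f 8 23 28
f 23 2 25
f 28 25 9
f 23 25 28
f 4 30 16
f 30 10 31
f 16 31 5
f 30 31 16
f 4 16 14
f 16 5 15
f 14 15 3
f 16 15 14
f 4 14 21
f 14 3 20
f 21 20 7
f 14 20 21
f 4 21 26
f 21 7 27
f 26 27 9
f 21 27 26
f 4 26 30
f 26 9 33
f 30 33 10
f 26 33 30
f 5 31 19
f 31 10 32
f 19 32 6
f 31 32 19
f 3 15 39
f 15 5 40
f 39 40 12
f 15 40 39
f 7 20 36
f 20 3 35
f 36 35 11
f 20 35 36
f 9 27 28
f 27 7 24
f 28 24 8
f 27 24 28
f 10 33 29
f 33 9 25
f 29 25 2
f 33 25 29
f 44 43 47
f 44 47 45
f 45 47 48
f 45 48 46
f 47 43 49
f 47 49 48
f 48 49 50
f 48 50 46
f 49 43 51
f 49 51 50
f 50 51 52
f 50 52 46
f 51 43 53
f 51 53 52
f 52 53 54
f 52 54 46
f 53 43 55
f 53 55 54
f 54 55 56
f 54 56 46
f 55 43 57
f 55 57 56
f 56 57 58
f 56 58 46
f 57 43 59
f 57 59 58
f 58 59 60
f 58 60 46
f 59 43 61
f 59 61 60
f 60 61 62
f 60 62 46
f 61 43 63
f 61 63 62
f 62 63 64
f 62 64 46
f 63 43 44
f 63 44 64
f 64 44 45
f 64 45 46
f 66 65 69
f 66 69 67
f 67 69 70
f 67 70 68
f 69 65 71
f 69 71 70
f 70 71 72
f 70 72 68
f 71 65 73
f 71 73 72
f 72 73 74
f 72 74 68
f 73 65 75
f 73 75 74
f 74 75 76
f 74 76 68
f 75 65 77
f 75 77 76
f 76 77 78
f 76 78 68
f 77 65 79
f 77 79 78
f 78 79 80
f 78 80 68
f 79 65 81
f 79 81 80
f 80 81 82
f 80 82 68
f 81 65 83
f 81 83 82
f 82 83 84
f 82 84 68
f 83 65 66
f 83 66 84
f 84 66 67
f 84 67 68
f 86 85 88
f 86 88 87
f 88 85 89
f 88 89 87
f 89 85 90
f 89 90 87
f 90 85 91
f 90 91 87
f 91 85 92
f 91 92 87
f 92 85 93
f 92 93 87
f 93 85 94
f 93 94 87
f 94 85 95
f 94 95 87
f 95 85 96
f 95 96 87
f 96 85 97
f 96 97 87
f 97 85 98
f 97 98 87
f 98 85 99
f 98 99 87
f 99 85 86
f 99 86 87



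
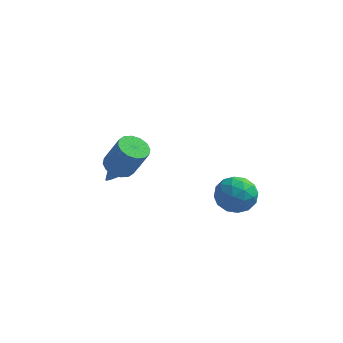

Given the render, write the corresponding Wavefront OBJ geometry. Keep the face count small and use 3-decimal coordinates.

v -2.849 -0.686 1.361
v -2.308 -1.098 1.045
v -1.57 -1.246 2.502
v -2.111 -0.834 2.819
v -2.183 -0.731 1.02
v -1.445 -0.88 2.477
v -2.237 -0.352 1.085
v -1.499 -0.501 2.542
v -2.454 -0.063 1.225
v -1.716 -0.211 2.682
v -2.778 0.06 1.401
v -2.04 -0.089 2.858
v -3.12 -0.017 1.567
v -2.382 -0.166 3.024
v -3.39 -0.274 1.678
v -2.652 -0.422 3.135
v -3.515 -0.64 1.703
v -2.777 -0.789 3.16
v -3.461 -1.019 1.638
v -2.723 -1.168 3.095
v -3.244 -1.309 1.498
v -2.506 -1.457 2.955
v -2.92 -1.431 1.322
v -2.182 -1.58 2.779
v -2.578 -1.354 1.156
v -1.84 -1.503 2.613
v -3.676 2.857 -1.79
v -3.029 2.566 -1.22
v -4.304 3.183 -0.91
v -2.921 2.981 -1.297
v -2.986 3.367 -1.487
v -3.209 3.637 -1.746
v -3.539 3.728 -2.015
v -3.9 3.619 -2.233
v -4.21 3.336 -2.35
v -4.397 2.943 -2.338
v -4.419 2.53 -2.2
v -4.271 2.192 -1.969
v -3.986 2.007 -1.697
v -3.63 2.016 -1.446
v -3.285 2.217 -1.274
v 2.182 1.844 -0.468
v 2.9 1.143 -0.703
v 1 0.837 -1.077
v 1.718 0.136 -1.312
v 1.492 0.332 -0.326
v 2.222 0.954 0.051
v 1.678 1.026 -1.831
v 2.408 1.648 -1.454
v 2.588 0.638 -1.545
v 2.474 0.209 -0.615
v 1.426 1.771 -1.165
v 1.312 1.342 -0.235
v 2.644 1.582 -0.532
v 1.256 0.398 -1.248
v 1.123 0.513 -0.669
v 1.545 0.101 -0.807
v 2.246 1.47 -0.089
v 2.668 1.059 -0.227
v 1.841 0.582 -0.006
v 1.232 0.921 -1.553
v 1.654 0.51 -1.691
v 2.355 1.879 -0.973
v 2.777 1.467 -1.111
v 2.059 1.398 -1.774
v 2.883 0.873 -1.165
v 2.189 0.281 -1.523
v 2.165 0.804 -1.828
v 2.594 1.17 -1.606
v 2.816 0.621 -0.618
v 2.122 0.029 -0.977
v 1.989 0.144 -0.397
v 2.418 0.51 -0.176
v 2.633 0.324 -1.113
v 1.778 1.951 -0.803
v 1.084 1.359 -1.162
v 1.482 1.47 -1.604
v 1.911 1.836 -1.383
v 1.711 1.699 -0.257
v 1.017 1.107 -0.615
v 1.306 0.81 -0.174
v 1.735 1.176 0.048
v 1.267 1.656 -0.667
f 2 1 5
f 2 5 3
f 3 5 6
f 3 6 4
f 5 1 7
f 5 7 6
f 6 7 8
f 6 8 4
f 7 1 9
f 7 9 8
f 8 9 10
f 8 10 4
f 9 1 11
f 9 11 10
f 10 11 12
f 10 12 4
f 11 1 13
f 11 13 12
f 12 13 14
f 12 14 4
f 13 1 15
f 13 15 14
f 14 15 16
f 14 16 4
f 15 1 17
f 15 17 16
f 16 17 18
f 16 18 4
f 17 1 19
f 17 19 18
f 18 19 20
f 18 20 4
f 19 1 21
f 19 21 20
f 20 21 22
f 20 22 4
f 21 1 23
f 21 23 22
f 22 23 24
f 22 24 4
f 23 1 25
f 23 25 24
f 24 25 26
f 24 26 4
f 25 1 2
f 25 2 26
f 26 2 3
f 26 3 4
f 28 27 30
f 28 30 29
f 30 27 31
f 30 31 29
f 31 27 32
f 31 32 29
f 32 27 33
f 32 33 29
f 33 27 34
f 33 34 29
f 34 27 35
f 34 35 29
f 35 27 36
f 35 36 29
f 36 27 37
f 36 37 29
f 37 27 38
f 37 38 29
f 38 27 39
f 38 39 29
f 39 27 40
f 39 40 29
f 40 27 41
f 40 41 29
f 41 27 28
f 41 28 29
f 42 79 58
f 79 53 82
f 58 82 47
f 79 82 58
f 42 58 54
f 58 47 59
f 54 59 43
f 58 59 54
f 42 54 63
f 54 43 64
f 63 64 49
f 54 64 63
f 42 63 75
f 63 49 78
f 75 78 52
f 63 78 75
f 42 75 79
f 75 52 83
f 79 83 53
f 75 83 79
f 43 59 70
f 59 47 73
f 70 73 51
f 59 73 70
f 47 82 60
f 82 53 81
f 60 81 46
f 82 81 60
f 53 83 80
f 83 52 76
f 80 76 44
f 83 76 80
f 52 78 77
f 78 49 65
f 77 65 48
f 78 65 77
f 49 64 69
f 64 43 66
f 69 66 50
f 64 66 69
f 45 71 57
f 71 51 72
f 57 72 46
f 71 72 57
f 45 57 55
f 57 46 56
f 55 56 44
f 57 56 55
f 45 55 62
f 55 44 61
f 62 61 48
f 55 61 62
f 45 62 67
f 62 48 68
f 67 68 50
f 62 68 67
f 45 67 71
f 67 50 74
f 71 74 51
f 67 74 71
f 46 72 60
f 72 51 73
f 60 73 47
f 72 73 60
f 44 56 80
f 56 46 81
f 80 81 53
f 56 81 80
f 48 61 77
f 61 44 76
f 77 76 52
f 61 76 77
f 50 68 69
f 68 48 65
f 69 65 49
f 68 65 69
f 51 74 70
f 74 50 66
f 70 66 43
f 74 66 70



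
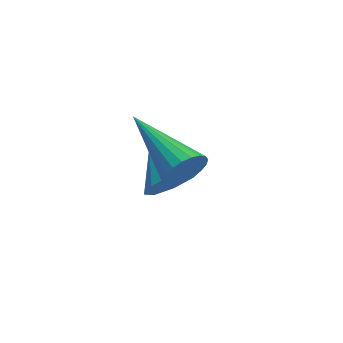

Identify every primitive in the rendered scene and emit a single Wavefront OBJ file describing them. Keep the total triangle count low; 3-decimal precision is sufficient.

v 0.489 2.283 -1.611
v 0.814 2.607 -1.056
v -0.369 2.077 -0.989
v 0.512 2.956 -1.356
v 0.197 2.912 -1.806
v 0.053 2.499 -2.141
v 0.164 1.96 -2.166
v 0.466 1.61 -1.866
v 0.782 1.655 -1.416
v 0.926 2.067 -1.081
v 2.939 1.523 0.41
v 3.192 1.337 0.874
v 1.221 1.077 1.17
v 3.156 1.561 0.925
v 3.083 1.779 0.887
v 2.985 1.952 0.766
v 2.879 2.052 0.584
v 2.783 2.059 0.372
v 2.714 1.974 0.167
v 2.684 1.811 0.003
v 2.698 1.598 -0.09
v 2.753 1.372 -0.097
v 2.841 1.172 -0.016
v 2.946 1.033 0.139
v 3.049 0.978 0.34
v 3.133 1.018 0.554
v 3.184 1.145 0.742
f 2 1 4
f 2 4 3
f 4 1 5
f 4 5 3
f 5 1 6
f 5 6 3
f 6 1 7
f 6 7 3
f 7 1 8
f 7 8 3
f 8 1 9
f 8 9 3
f 9 1 10
f 9 10 3
f 10 1 2
f 10 2 3
f 12 11 14
f 12 14 13
f 14 11 15
f 14 15 13
f 15 11 16
f 15 16 13
f 16 11 17
f 16 17 13
f 17 11 18
f 17 18 13
f 18 11 19
f 18 19 13
f 19 11 20
f 19 20 13
f 20 11 21
f 20 21 13
f 21 11 22
f 21 22 13
f 22 11 23
f 22 23 13
f 23 11 24
f 23 24 13
f 24 11 25
f 24 25 13
f 25 11 26
f 25 26 13
f 26 11 27
f 26 27 13
f 27 11 12
f 27 12 13



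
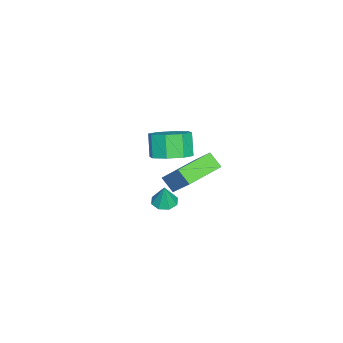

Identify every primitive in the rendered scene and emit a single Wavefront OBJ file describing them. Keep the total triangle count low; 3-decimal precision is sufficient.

v -0.815 -3.985 -3.228
v -0.21 -4.092 -3.366
v -0.545 -3.915 -2.092
v -0.319 -3.622 -3.368
v -0.719 -3.365 -3.289
v -1.176 -3.471 -3.174
v -1.421 -3.878 -3.091
v -1.311 -4.347 -3.088
v -0.911 -4.605 -3.167
v -0.455 -4.499 -3.282
v 2.529 -2.688 2.425
v 3.195 -3.314 2.646
v 2.636 -3.538 3.696
v 1.971 -2.912 3.475
v 3.355 -2.651 2.873
v 2.796 -2.874 3.922
v 3.032 -2.009 2.837
v 2.473 -2.233 3.887
v 2.414 -1.765 2.561
v 1.855 -1.989 3.61
v 1.864 -2.062 2.204
v 1.305 -2.286 3.254
v 1.704 -2.726 1.978
v 1.145 -2.949 3.027
v 2.027 -3.367 2.013
v 1.468 -3.591 3.063
v 2.645 -3.611 2.29
v 2.086 -3.835 3.339
v -1.931 -2.438 -1.911
v -2.223 -3.04 -1.279
v -1.29 -1.497 -0.716
v -1.582 -2.099 -0.085
v -0.218 -3.421 -2.055
v -0.51 -4.023 -1.424
v 0.423 -2.48 -0.861
v 0.131 -3.082 -0.229
f 2 1 4
f 2 4 3
f 4 1 5
f 4 5 3
f 5 1 6
f 5 6 3
f 6 1 7
f 6 7 3
f 7 1 8
f 7 8 3
f 8 1 9
f 8 9 3
f 9 1 10
f 9 10 3
f 10 1 2
f 10 2 3
f 12 11 15
f 12 15 13
f 13 15 16
f 13 16 14
f 15 11 17
f 15 17 16
f 16 17 18
f 16 18 14
f 17 11 19
f 17 19 18
f 18 19 20
f 18 20 14
f 19 11 21
f 19 21 20
f 20 21 22
f 20 22 14
f 21 11 23
f 21 23 22
f 22 23 24
f 22 24 14
f 23 11 25
f 23 25 24
f 24 25 26
f 24 26 14
f 25 11 27
f 25 27 26
f 26 27 28
f 26 28 14
f 27 11 12
f 27 12 28
f 28 12 13
f 28 13 14
f 30 32 29
f 33 30 29
f 29 32 31
f 31 33 29
f 30 36 32
f 34 30 33
f 34 36 30
f 32 36 31
f 35 33 31
f 31 36 35
f 35 34 33
f 36 34 35



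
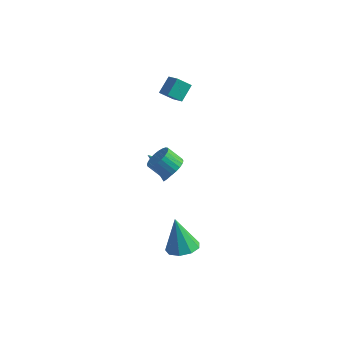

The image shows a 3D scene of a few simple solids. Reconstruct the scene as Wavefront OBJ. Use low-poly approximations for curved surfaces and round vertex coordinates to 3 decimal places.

v -0.112 0.208 -2.368
v 0.284 0.223 -1.768
v -1.528 0.112 -1.432
v 0.164 0.681 -1.901
v -0.085 0.919 -2.253
v -0.347 0.824 -2.659
v -0.499 0.441 -2.929
v -0.471 -0.051 -2.937
v -0.274 -0.421 -2.678
v -0.002 -0.497 -2.275
v 0.219 -0.243 -1.915
v 2.167 -3.835 2.166
v 2.686 -4.045 2.635
v 1.952 -4.234 3.362
v 1.433 -4.025 2.894
v 2.669 -3.766 2.691
v 1.936 -3.956 3.418
v 2.577 -3.498 2.667
v 1.843 -3.687 3.395
v 2.421 -3.281 2.567
v 1.688 -3.47 3.295
v 2.227 -3.149 2.406
v 1.494 -3.338 3.134
v 2.024 -3.121 2.209
v 1.291 -3.31 2.936
v 1.843 -3.202 2.005
v 1.109 -3.391 2.732
v 1.71 -3.379 1.825
v 0.977 -3.568 2.553
v 1.648 -3.626 1.698
v 0.914 -3.815 2.425
v 1.664 -3.904 1.642
v 0.931 -4.094 2.369
v 1.757 -4.173 1.665
v 1.023 -4.362 2.393
v 1.912 -4.39 1.765
v 1.179 -4.579 2.493
v 2.106 -4.522 1.926
v 1.373 -4.711 2.654
v 2.309 -4.55 2.124
v 1.576 -4.739 2.851
v 2.491 -4.469 2.328
v 1.757 -4.658 3.055
v 2.623 -4.292 2.507
v 1.89 -4.481 3.235
v -1.161 1.636 2.535
v -1.071 2.512 3.259
v -1.948 2.095 2.078
v -1.858 2.971 2.802
v -0.562 2.069 1.938
v -0.472 2.945 2.662
v -1.349 2.528 1.481
v -1.259 3.404 2.205
v 2.289 -3.009 -4.922
v 3.033 -3.456 -4.647
v 1.711 -2.791 -2.998
v 3.151 -2.846 -4.681
v 2.866 -2.312 -4.827
v 2.311 -2.104 -5.017
v 1.746 -2.32 -5.163
v 1.434 -2.858 -5.196
v 1.523 -3.467 -5.1
v 1.97 -3.861 -4.921
v 2.566 -3.857 -4.742
f 2 1 4
f 2 4 3
f 4 1 5
f 4 5 3
f 5 1 6
f 5 6 3
f 6 1 7
f 6 7 3
f 7 1 8
f 7 8 3
f 8 1 9
f 8 9 3
f 9 1 10
f 9 10 3
f 10 1 11
f 10 11 3
f 11 1 2
f 11 2 3
f 13 12 16
f 13 16 14
f 14 16 17
f 14 17 15
f 16 12 18
f 16 18 17
f 17 18 19
f 17 19 15
f 18 12 20
f 18 20 19
f 19 20 21
f 19 21 15
f 20 12 22
f 20 22 21
f 21 22 23
f 21 23 15
f 22 12 24
f 22 24 23
f 23 24 25
f 23 25 15
f 24 12 26
f 24 26 25
f 25 26 27
f 25 27 15
f 26 12 28
f 26 28 27
f 27 28 29
f 27 29 15
f 28 12 30
f 28 30 29
f 29 30 31
f 29 31 15
f 30 12 32
f 30 32 31
f 31 32 33
f 31 33 15
f 32 12 34
f 32 34 33
f 33 34 35
f 33 35 15
f 34 12 36
f 34 36 35
f 35 36 37
f 35 37 15
f 36 12 38
f 36 38 37
f 37 38 39
f 37 39 15
f 38 12 40
f 38 40 39
f 39 40 41
f 39 41 15
f 40 12 42
f 40 42 41
f 41 42 43
f 41 43 15
f 42 12 44
f 42 44 43
f 43 44 45
f 43 45 15
f 44 12 13
f 44 13 45
f 45 13 14
f 45 14 15
f 47 49 46
f 50 47 46
f 46 49 48
f 48 50 46
f 47 53 49
f 51 47 50
f 51 53 47
f 49 53 48
f 52 50 48
f 48 53 52
f 52 51 50
f 53 51 52
f 55 54 57
f 55 57 56
f 57 54 58
f 57 58 56
f 58 54 59
f 58 59 56
f 59 54 60
f 59 60 56
f 60 54 61
f 60 61 56
f 61 54 62
f 61 62 56
f 62 54 63
f 62 63 56
f 63 54 64
f 63 64 56
f 64 54 55
f 64 55 56



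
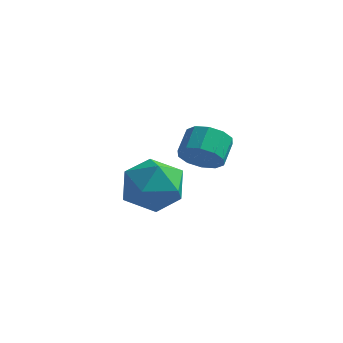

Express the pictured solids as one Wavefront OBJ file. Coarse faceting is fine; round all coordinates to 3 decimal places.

v 2.055 -0.198 2.505
v 2.869 -0.183 2.608
v 2.778 0.693 3.198
v 1.965 0.678 3.095
v 2.759 0.085 2.193
v 2.668 0.961 2.783
v 2.38 0.246 1.896
v 2.289 1.121 2.487
v 1.877 0.237 1.833
v 1.787 1.112 2.423
v 1.442 0.062 2.026
v 1.352 0.937 2.616
v 1.242 -0.213 2.402
v 1.151 0.663 2.992
v 1.352 -0.481 2.817
v 1.261 0.395 3.407
v 1.731 -0.641 3.113
v 1.64 0.234 3.704
v 2.233 -0.632 3.177
v 2.143 0.243 3.767
v 2.668 -0.457 2.984
v 2.578 0.418 3.574
v 0.782 -2.865 2.458
v 1.397 -2.56 3.389
v 2.243 -3.84 1.811
v 2.858 -3.535 2.742
v 1.964 -4.261 2.852
v 1.062 -3.658 3.252
v 2.578 -2.742 1.948
v 1.676 -2.139 2.348
v 2.508 -2.484 3.074
v 2.128 -3.423 3.632
v 1.512 -2.977 1.568
v 1.132 -3.916 2.126
f 2 1 5
f 2 5 3
f 3 5 6
f 3 6 4
f 5 1 7
f 5 7 6
f 6 7 8
f 6 8 4
f 7 1 9
f 7 9 8
f 8 9 10
f 8 10 4
f 9 1 11
f 9 11 10
f 10 11 12
f 10 12 4
f 11 1 13
f 11 13 12
f 12 13 14
f 12 14 4
f 13 1 15
f 13 15 14
f 14 15 16
f 14 16 4
f 15 1 17
f 15 17 16
f 16 17 18
f 16 18 4
f 17 1 19
f 17 19 18
f 18 19 20
f 18 20 4
f 19 1 21
f 19 21 20
f 20 21 22
f 20 22 4
f 21 1 2
f 21 2 22
f 22 2 3
f 22 3 4
f 23 34 28
f 23 28 24
f 23 24 30
f 23 30 33
f 23 33 34
f 24 28 32
f 28 34 27
f 34 33 25
f 33 30 29
f 30 24 31
f 26 32 27
f 26 27 25
f 26 25 29
f 26 29 31
f 26 31 32
f 27 32 28
f 25 27 34
f 29 25 33
f 31 29 30
f 32 31 24



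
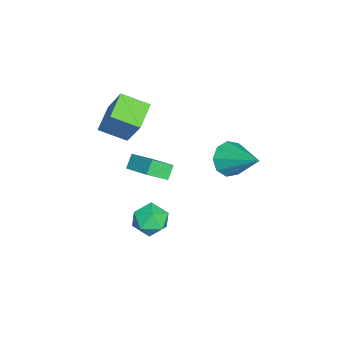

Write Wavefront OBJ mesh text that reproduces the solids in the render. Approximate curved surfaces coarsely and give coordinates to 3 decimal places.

v 2.733 0.056 -1.335
v 3.351 -0.541 -0.939
v 2.569 -0.899 -2.521
v 3.187 -1.496 -2.125
v 2.336 -1.368 -1.733
v 2.437 -0.779 -1
v 3.483 -0.661 -2.46
v 3.584 -0.072 -1.727
v 3.815 -0.985 -1.635
v 3.106 -1.422 -1.186
v 2.814 -0.018 -2.274
v 2.105 -0.455 -1.825
v -0.44 -3.33 2.846
v 0.335 -2.558 4.58
v -0.479 -2 2.271
v 0.297 -1.227 4.004
v 0.883 -3.513 2.336
v 1.659 -2.74 4.069
v 0.845 -2.182 1.76
v 1.62 -1.41 3.494
v 0.809 -1.044 0.589
v 1.293 -1.888 1.257
v 1.843 0.107 1.293
v 2.327 -0.737 1.961
v 1.353 -1.183 0.019
v 1.837 -2.027 0.687
v 2.387 -0.032 0.723
v 2.871 -0.876 1.391
v 0.659 2.428 1.088
v 1.47 1.964 0.918
v 1.721 3.892 2.172
v 1.358 2.395 0.446
v 0.919 2.842 0.273
v 0.358 3.095 0.482
v -0.063 3.035 0.974
v -0.146 2.691 1.519
v 0.148 2.224 1.862
v 0.68 1.852 1.843
v 1.203 1.749 1.47
f 1 12 6
f 1 6 2
f 1 2 8
f 1 8 11
f 1 11 12
f 2 6 10
f 6 12 5
f 12 11 3
f 11 8 7
f 8 2 9
f 4 10 5
f 4 5 3
f 4 3 7
f 4 7 9
f 4 9 10
f 5 10 6
f 3 5 12
f 7 3 11
f 9 7 8
f 10 9 2
f 14 16 13
f 17 14 13
f 13 16 15
f 15 17 13
f 14 20 16
f 18 14 17
f 18 20 14
f 16 20 15
f 19 17 15
f 15 20 19
f 19 18 17
f 20 18 19
f 22 24 21
f 25 22 21
f 21 24 23
f 23 25 21
f 22 28 24
f 26 22 25
f 26 28 22
f 24 28 23
f 27 25 23
f 23 28 27
f 27 26 25
f 28 26 27
f 30 29 32
f 30 32 31
f 32 29 33
f 32 33 31
f 33 29 34
f 33 34 31
f 34 29 35
f 34 35 31
f 35 29 36
f 35 36 31
f 36 29 37
f 36 37 31
f 37 29 38
f 37 38 31
f 38 29 39
f 38 39 31
f 39 29 30
f 39 30 31



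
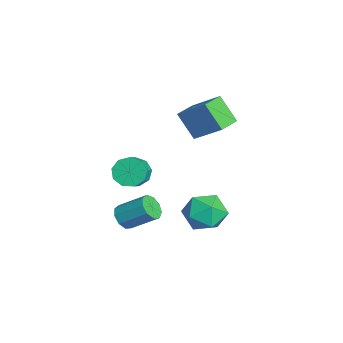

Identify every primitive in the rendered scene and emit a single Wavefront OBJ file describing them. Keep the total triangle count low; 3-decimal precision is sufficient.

v -0.44 0.794 -3.019
v 0.696 1.026 -2.674
v -0.096 -1.126 -2.866
v 1.04 -0.894 -2.521
v 0.118 -0.62 -1.788
v -0.095 0.566 -1.883
v 0.695 -0.666 -3.657
v 0.482 0.52 -3.752
v 1.397 0.123 -3.069
v 1.041 0.151 -1.914
v -0.441 -0.251 -3.626
v -0.797 -0.223 -2.471
v -2.36 -3.089 -1.39
v -2.017 -3.477 -2.101
v -1.037 -3.82 -1.441
v -1.38 -3.431 -0.73
v -1.836 -2.904 -2.072
v -0.856 -3.247 -1.413
v -1.9 -2.417 -1.724
v -0.92 -2.76 -1.065
v -2.179 -2.244 -1.22
v -1.199 -2.587 -0.56
v -2.543 -2.467 -0.795
v -1.563 -2.809 -0.135
v -2.821 -2.98 -0.648
v -1.841 -3.323 0.011
v -2.884 -3.544 -0.849
v -1.904 -3.887 -0.189
v -2.701 -3.895 -1.302
v -1.721 -4.238 -0.643
v -2.359 -3.869 -1.797
v -1.379 -4.211 -1.137
v -2.26 -1.009 2.563
v -1.291 0.172 3.693
v -3.246 -0.134 2.495
v -2.277 1.047 3.625
v -1.543 -0.307 1.215
v -0.574 0.874 2.345
v -2.529 0.568 1.147
v -1.56 1.749 2.277
v -0.98 -3.764 -3.646
v -0.33 -3.758 -4.02
v 0.23 -2.47 -3.027
v -0.42 -2.476 -2.654
v -0.664 -3.44 -4.245
v -0.104 -2.152 -3.252
v -1.146 -3.274 -4.189
v -0.586 -1.986 -3.196
v -1.55 -3.337 -3.879
v -0.991 -2.048 -2.887
v -1.688 -3.6 -3.461
v -1.128 -2.311 -2.468
v -1.494 -3.94 -3.129
v -0.934 -2.651 -2.136
v -1.059 -4.197 -3.039
v -0.5 -2.909 -2.047
v -0.588 -4.252 -3.234
v -0.028 -2.964 -2.241
v -0.3 -4.079 -3.621
v 0.26 -2.791 -2.628
f 1 12 6
f 1 6 2
f 1 2 8
f 1 8 11
f 1 11 12
f 2 6 10
f 6 12 5
f 12 11 3
f 11 8 7
f 8 2 9
f 4 10 5
f 4 5 3
f 4 3 7
f 4 7 9
f 4 9 10
f 5 10 6
f 3 5 12
f 7 3 11
f 9 7 8
f 10 9 2
f 14 13 17
f 14 17 15
f 15 17 18
f 15 18 16
f 17 13 19
f 17 19 18
f 18 19 20
f 18 20 16
f 19 13 21
f 19 21 20
f 20 21 22
f 20 22 16
f 21 13 23
f 21 23 22
f 22 23 24
f 22 24 16
f 23 13 25
f 23 25 24
f 24 25 26
f 24 26 16
f 25 13 27
f 25 27 26
f 26 27 28
f 26 28 16
f 27 13 29
f 27 29 28
f 28 29 30
f 28 30 16
f 29 13 31
f 29 31 30
f 30 31 32
f 30 32 16
f 31 13 14
f 31 14 32
f 32 14 15
f 32 15 16
f 34 36 33
f 37 34 33
f 33 36 35
f 35 37 33
f 34 40 36
f 38 34 37
f 38 40 34
f 36 40 35
f 39 37 35
f 35 40 39
f 39 38 37
f 40 38 39
f 42 41 45
f 42 45 43
f 43 45 46
f 43 46 44
f 45 41 47
f 45 47 46
f 46 47 48
f 46 48 44
f 47 41 49
f 47 49 48
f 48 49 50
f 48 50 44
f 49 41 51
f 49 51 50
f 50 51 52
f 50 52 44
f 51 41 53
f 51 53 52
f 52 53 54
f 52 54 44
f 53 41 55
f 53 55 54
f 54 55 56
f 54 56 44
f 55 41 57
f 55 57 56
f 56 57 58
f 56 58 44
f 57 41 59
f 57 59 58
f 58 59 60
f 58 60 44
f 59 41 42
f 59 42 60
f 60 42 43
f 60 43 44



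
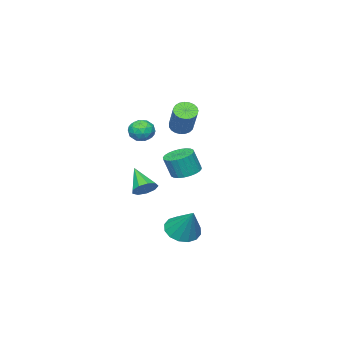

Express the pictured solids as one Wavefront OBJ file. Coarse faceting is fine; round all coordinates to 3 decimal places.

v -1.652 -2.044 -2.638
v -1.099 -1.935 -2.275
v -2.088 -3.136 -1.642
v -1.439 -1.665 -2.128
v -1.878 -1.572 -2.219
v -2.212 -1.701 -2.506
v -2.284 -1.99 -2.854
v -2.06 -2.304 -3.101
v -1.645 -2.497 -3.131
v -1.234 -2.478 -2.93
v -1.018 -2.256 -2.592
v -2.176 -2.038 1.25
v -1.536 -2.331 1.241
v -2.584 -2.909 0.639
v -1.944 -3.202 0.63
v -2.308 -3.17 1.232
v -2.056 -2.631 1.61
v -2.064 -2.609 0.27
v -1.812 -2.07 0.648
v -1.467 -2.684 0.635
v -1.617 -3.031 1.23
v -2.503 -2.209 0.65
v -2.653 -2.556 1.245
v -1.82 -2.108 1.299
v -2.3 -3.132 0.581
v -2.514 -3.113 0.935
v -2.138 -3.285 0.929
v -2.126 -2.284 1.516
v -1.749 -2.457 1.511
v -2.203 -2.95 1.505
v -2.371 -2.783 0.369
v -1.994 -2.956 0.364
v -1.982 -1.955 0.951
v -1.606 -2.127 0.945
v -1.917 -2.29 0.375
v -1.403 -2.488 0.938
v -1.643 -3 0.579
v -1.714 -2.651 0.367
v -1.566 -2.335 0.589
v -1.492 -2.692 1.287
v -1.732 -3.204 0.928
v -1.945 -3.185 1.282
v -1.797 -2.868 1.504
v -1.451 -2.899 0.931
v -2.388 -2.036 0.952
v -2.628 -2.548 0.593
v -2.323 -2.372 0.376
v -2.175 -2.055 0.598
v -2.477 -2.24 1.301
v -2.717 -2.752 0.942
v -2.554 -2.905 1.291
v -2.406 -2.589 1.513
v -2.669 -2.341 0.949
v -2.872 -0.52 -1.472
v -2.153 -0.668 -1.704
v -1.829 -0.887 -0.559
v -2.548 -0.74 -0.328
v -2.138 -0.372 -1.652
v -1.814 -0.591 -0.507
v -2.235 -0.099 -1.572
v -1.911 -0.319 -0.427
v -2.429 0.109 -1.477
v -2.105 -0.11 -0.332
v -2.691 0.222 -1.382
v -2.366 0.003 -0.237
v -2.98 0.222 -1.3
v -2.656 0.003 -0.155
v -3.253 0.109 -1.244
v -2.928 -0.11 -0.099
v -3.467 -0.1 -1.223
v -3.143 -0.319 -0.078
v -3.591 -0.373 -1.241
v -3.267 -0.592 -0.096
v -3.606 -0.669 -1.293
v -3.282 -0.888 -0.148
v -3.509 -0.941 -1.373
v -3.185 -1.161 -0.228
v -3.315 -1.15 -1.468
v -2.991 -1.369 -0.323
v -3.054 -1.263 -1.563
v -2.729 -1.482 -0.418
v -2.764 -1.263 -1.645
v -2.44 -1.482 -0.5
v -2.492 -1.15 -1.701
v -2.167 -1.369 -0.556
v -2.277 -0.941 -1.722
v -1.953 -1.16 -0.577
v -1.515 0.426 -4.595
v -0.978 -0.239 -4.283
v -1.085 1.454 -3.145
v -0.698 0.026 -4.554
v -0.638 0.399 -4.836
v -0.813 0.778 -5.054
v -1.175 1.063 -5.148
v -1.629 1.178 -5.095
v -2.052 1.09 -4.908
v -2.332 0.825 -4.637
v -2.392 0.453 -4.355
v -2.218 0.073 -4.137
v -1.855 -0.212 -4.042
v -1.401 -0.327 -4.096
v -4.017 -1.83 0.954
v -3.655 -1.581 0.546
v -2.78 -0.541 1.958
v -3.143 -0.79 2.366
v -3.848 -1.422 0.548
v -2.973 -0.382 1.96
v -4.07 -1.334 0.621
v -3.195 -0.294 2.033
v -4.282 -1.331 0.751
v -3.408 -0.291 2.163
v -4.449 -1.415 0.916
v -3.575 -0.375 2.328
v -4.542 -1.571 1.088
v -3.667 -0.531 2.5
v -4.543 -1.771 1.236
v -3.669 -0.731 2.649
v -4.454 -1.982 1.336
v -3.579 -0.942 2.748
v -4.289 -2.166 1.37
v -3.415 -1.126 2.782
v -4.078 -2.292 1.332
v -3.203 -1.252 2.744
v -3.855 -2.339 1.228
v -2.981 -1.298 2.64
v -3.661 -2.297 1.077
v -2.786 -1.257 2.489
v -3.529 -2.174 0.905
v -2.654 -1.134 2.317
v -3.481 -1.992 0.741
v -2.606 -0.952 2.153
v -3.525 -1.782 0.614
v -2.65 -0.742 2.026
f 2 1 4
f 2 4 3
f 4 1 5
f 4 5 3
f 5 1 6
f 5 6 3
f 6 1 7
f 6 7 3
f 7 1 8
f 7 8 3
f 8 1 9
f 8 9 3
f 9 1 10
f 9 10 3
f 10 1 11
f 10 11 3
f 11 1 2
f 11 2 3
f 12 49 28
f 49 23 52
f 28 52 17
f 49 52 28
f 12 28 24
f 28 17 29
f 24 29 13
f 28 29 24
f 12 24 33
f 24 13 34
f 33 34 19
f 24 34 33
f 12 33 45
f 33 19 48
f 45 48 22
f 33 48 45
f 12 45 49
f 45 22 53
f 49 53 23
f 45 53 49
f 13 29 40
f 29 17 43
f 40 43 21
f 29 43 40
f 17 52 30
f 52 23 51
f 30 51 16
f 52 51 30
f 23 53 50
f 53 22 46
f 50 46 14
f 53 46 50
f 22 48 47
f 48 19 35
f 47 35 18
f 48 35 47
f 19 34 39
f 34 13 36
f 39 36 20
f 34 36 39
f 15 41 27
f 41 21 42
f 27 42 16
f 41 42 27
f 15 27 25
f 27 16 26
f 25 26 14
f 27 26 25
f 15 25 32
f 25 14 31
f 32 31 18
f 25 31 32
f 15 32 37
f 32 18 38
f 37 38 20
f 32 38 37
f 15 37 41
f 37 20 44
f 41 44 21
f 37 44 41
f 16 42 30
f 42 21 43
f 30 43 17
f 42 43 30
f 14 26 50
f 26 16 51
f 50 51 23
f 26 51 50
f 18 31 47
f 31 14 46
f 47 46 22
f 31 46 47
f 20 38 39
f 38 18 35
f 39 35 19
f 38 35 39
f 21 44 40
f 44 20 36
f 40 36 13
f 44 36 40
f 55 54 58
f 55 58 56
f 56 58 59
f 56 59 57
f 58 54 60
f 58 60 59
f 59 60 61
f 59 61 57
f 60 54 62
f 60 62 61
f 61 62 63
f 61 63 57
f 62 54 64
f 62 64 63
f 63 64 65
f 63 65 57
f 64 54 66
f 64 66 65
f 65 66 67
f 65 67 57
f 66 54 68
f 66 68 67
f 67 68 69
f 67 69 57
f 68 54 70
f 68 70 69
f 69 70 71
f 69 71 57
f 70 54 72
f 70 72 71
f 71 72 73
f 71 73 57
f 72 54 74
f 72 74 73
f 73 74 75
f 73 75 57
f 74 54 76
f 74 76 75
f 75 76 77
f 75 77 57
f 76 54 78
f 76 78 77
f 77 78 79
f 77 79 57
f 78 54 80
f 78 80 79
f 79 80 81
f 79 81 57
f 80 54 82
f 80 82 81
f 81 82 83
f 81 83 57
f 82 54 84
f 82 84 83
f 83 84 85
f 83 85 57
f 84 54 86
f 84 86 85
f 85 86 87
f 85 87 57
f 86 54 55
f 86 55 87
f 87 55 56
f 87 56 57
f 89 88 91
f 89 91 90
f 91 88 92
f 91 92 90
f 92 88 93
f 92 93 90
f 93 88 94
f 93 94 90
f 94 88 95
f 94 95 90
f 95 88 96
f 95 96 90
f 96 88 97
f 96 97 90
f 97 88 98
f 97 98 90
f 98 88 99
f 98 99 90
f 99 88 100
f 99 100 90
f 100 88 101
f 100 101 90
f 101 88 89
f 101 89 90
f 103 102 106
f 103 106 104
f 104 106 107
f 104 107 105
f 106 102 108
f 106 108 107
f 107 108 109
f 107 109 105
f 108 102 110
f 108 110 109
f 109 110 111
f 109 111 105
f 110 102 112
f 110 112 111
f 111 112 113
f 111 113 105
f 112 102 114
f 112 114 113
f 113 114 115
f 113 115 105
f 114 102 116
f 114 116 115
f 115 116 117
f 115 117 105
f 116 102 118
f 116 118 117
f 117 118 119
f 117 119 105
f 118 102 120
f 118 120 119
f 119 120 121
f 119 121 105
f 120 102 122
f 120 122 121
f 121 122 123
f 121 123 105
f 122 102 124
f 122 124 123
f 123 124 125
f 123 125 105
f 124 102 126
f 124 126 125
f 125 126 127
f 125 127 105
f 126 102 128
f 126 128 127
f 127 128 129
f 127 129 105
f 128 102 130
f 128 130 129
f 129 130 131
f 129 131 105
f 130 102 132
f 130 132 131
f 131 132 133
f 131 133 105
f 132 102 103
f 132 103 133
f 133 103 104
f 133 104 105

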